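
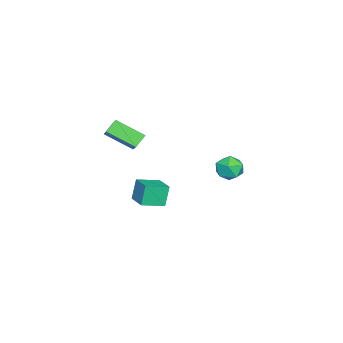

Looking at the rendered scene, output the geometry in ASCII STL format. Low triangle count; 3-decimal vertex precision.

solid 
facet normal -0.431 0.518 0.739
outer loop
vertex -1.759 2.151 0.306
vertex -2.463 1.779 0.156
vertex -1.94 1.459 0.685
endloop
endfacet
facet normal 0.262 0.410 0.874
outer loop
vertex -1.759 2.151 0.306
vertex -1.94 1.459 0.685
vertex -1.191 1.582 0.403
endloop
endfacet
facet normal 0.637 0.693 0.337
outer loop
vertex -1.759 2.151 0.306
vertex -1.191 1.582 0.403
vertex -1.251 1.979 -0.3
endloop
endfacet
facet normal 0.177 0.976 -0.129
outer loop
vertex -1.759 2.151 0.306
vertex -1.251 1.979 -0.3
vertex -2.036 2.101 -0.453
endloop
endfacet
facet normal -0.484 0.867 0.119
outer loop
vertex -1.759 2.151 0.306
vertex -2.036 2.101 -0.453
vertex -2.463 1.779 0.156
endloop
endfacet
facet normal 0.379 -0.294 0.878
outer loop
vertex -1.191 1.582 0.403
vertex -1.94 1.459 0.685
vertex -1.544 0.859 0.313
endloop
endfacet
facet normal -0.742 -0.121 0.660
outer loop
vertex -1.94 1.459 0.685
vertex -2.463 1.779 0.156
vertex -2.329 0.981 0.16
endloop
endfacet
facet normal -0.826 0.446 -0.343
outer loop
vertex -2.463 1.779 0.156
vertex -2.036 2.101 -0.453
vertex -2.389 1.378 -0.543
endloop
endfacet
facet normal 0.242 0.622 -0.745
outer loop
vertex -2.036 2.101 -0.453
vertex -1.251 1.979 -0.3
vertex -1.64 1.501 -0.825
endloop
endfacet
facet normal 0.986 0.166 0.009
outer loop
vertex -1.251 1.979 -0.3
vertex -1.191 1.582 0.403
vertex -1.117 1.181 -0.296
endloop
endfacet
facet normal -0.177 -0.976 0.129
outer loop
vertex -1.821 0.809 -0.446
vertex -1.544 0.859 0.313
vertex -2.329 0.981 0.16
endloop
endfacet
facet normal -0.637 -0.693 -0.337
outer loop
vertex -1.821 0.809 -0.446
vertex -2.329 0.981 0.16
vertex -2.389 1.378 -0.543
endloop
endfacet
facet normal -0.262 -0.410 -0.874
outer loop
vertex -1.821 0.809 -0.446
vertex -2.389 1.378 -0.543
vertex -1.64 1.501 -0.825
endloop
endfacet
facet normal 0.431 -0.518 -0.739
outer loop
vertex -1.821 0.809 -0.446
vertex -1.64 1.501 -0.825
vertex -1.117 1.181 -0.296
endloop
endfacet
facet normal 0.484 -0.867 -0.119
outer loop
vertex -1.821 0.809 -0.446
vertex -1.117 1.181 -0.296
vertex -1.544 0.859 0.313
endloop
endfacet
facet normal -0.242 -0.622 0.745
outer loop
vertex -2.329 0.981 0.16
vertex -1.544 0.859 0.313
vertex -1.94 1.459 0.685
endloop
endfacet
facet normal -0.986 -0.166 -0.009
outer loop
vertex -2.389 1.378 -0.543
vertex -2.329 0.981 0.16
vertex -2.463 1.779 0.156
endloop
endfacet
facet normal -0.379 0.294 -0.878
outer loop
vertex -1.64 1.501 -0.825
vertex -2.389 1.378 -0.543
vertex -2.036 2.101 -0.453
endloop
endfacet
facet normal 0.742 0.121 -0.660
outer loop
vertex -1.117 1.181 -0.296
vertex -1.64 1.501 -0.825
vertex -1.251 1.979 -0.3
endloop
endfacet
facet normal 0.826 -0.446 0.343
outer loop
vertex -1.544 0.859 0.313
vertex -1.117 1.181 -0.296
vertex -1.191 1.582 0.403
endloop
endfacet
facet normal -0.745 -0.641 -0.186
outer loop
vertex -2.698 -3.555 -2.366
vertex -3.465 -2.564 -2.71
vertex -2.312 -3.664 -3.539
endloop
endfacet
facet normal 0.590 -0.763 0.265
outer loop
vertex -1.395 -2.876 -3.31
vertex -2.698 -3.555 -2.366
vertex -2.312 -3.664 -3.539
endloop
endfacet
facet normal -0.745 -0.640 -0.187
outer loop
vertex -2.312 -3.664 -3.539
vertex -3.465 -2.564 -2.71
vertex -3.078 -2.672 -3.883
endloop
endfacet
facet normal 0.312 -0.088 -0.946
outer loop
vertex -3.078 -2.672 -3.883
vertex -1.395 -2.876 -3.31
vertex -2.312 -3.664 -3.539
endloop
endfacet
facet normal -0.311 0.087 0.946
outer loop
vertex -2.698 -3.555 -2.366
vertex -2.548 -1.776 -2.481
vertex -3.465 -2.564 -2.71
endloop
endfacet
facet normal 0.589 -0.763 0.265
outer loop
vertex -1.782 -2.768 -2.137
vertex -2.698 -3.555 -2.366
vertex -1.395 -2.876 -3.31
endloop
endfacet
facet normal -0.312 0.087 0.946
outer loop
vertex -1.782 -2.768 -2.137
vertex -2.548 -1.776 -2.481
vertex -2.698 -3.555 -2.366
endloop
endfacet
facet normal -0.590 0.763 -0.265
outer loop
vertex -3.465 -2.564 -2.71
vertex -2.548 -1.776 -2.481
vertex -3.078 -2.672 -3.883
endloop
endfacet
facet normal 0.312 -0.087 -0.946
outer loop
vertex -2.162 -1.885 -3.654
vertex -1.395 -2.876 -3.31
vertex -3.078 -2.672 -3.883
endloop
endfacet
facet normal -0.589 0.763 -0.265
outer loop
vertex -3.078 -2.672 -3.883
vertex -2.548 -1.776 -2.481
vertex -2.162 -1.885 -3.654
endloop
endfacet
facet normal 0.745 0.641 0.187
outer loop
vertex -2.162 -1.885 -3.654
vertex -1.782 -2.768 -2.137
vertex -1.395 -2.876 -3.31
endloop
endfacet
facet normal 0.745 0.640 0.186
outer loop
vertex -2.548 -1.776 -2.481
vertex -1.782 -2.768 -2.137
vertex -2.162 -1.885 -3.654
endloop
endfacet
facet normal -0.729 -0.343 -0.592
outer loop
vertex 0.19 -3.7 3.315
vertex 0.168 -2.26 2.509
vertex 0.744 -3.982 2.796
endloop
endfacet
facet normal 0.013 -0.873 0.488
outer loop
vertex 1.772 -3.5 3.631
vertex 0.19 -3.7 3.315
vertex 0.744 -3.982 2.796
endloop
endfacet
facet normal -0.730 -0.343 -0.592
outer loop
vertex 0.744 -3.982 2.796
vertex 0.168 -2.26 2.509
vertex 0.722 -2.543 1.99
endloop
endfacet
facet normal 0.684 -0.349 -0.641
outer loop
vertex 0.722 -2.543 1.99
vertex 1.772 -3.5 3.631
vertex 0.744 -3.982 2.796
endloop
endfacet
facet normal -0.684 0.348 0.641
outer loop
vertex 0.19 -3.7 3.315
vertex 1.196 -1.778 3.344
vertex 0.168 -2.26 2.509
endloop
endfacet
facet normal 0.013 -0.872 0.489
outer loop
vertex 1.218 -3.217 4.15
vertex 0.19 -3.7 3.315
vertex 1.772 -3.5 3.631
endloop
endfacet
facet normal -0.684 0.348 0.641
outer loop
vertex 1.218 -3.217 4.15
vertex 1.196 -1.778 3.344
vertex 0.19 -3.7 3.315
endloop
endfacet
facet normal -0.012 0.872 -0.489
outer loop
vertex 0.168 -2.26 2.509
vertex 1.196 -1.778 3.344
vertex 0.722 -2.543 1.99
endloop
endfacet
facet normal 0.684 -0.348 -0.641
outer loop
vertex 1.75 -2.06 2.825
vertex 1.772 -3.5 3.631
vertex 0.722 -2.543 1.99
endloop
endfacet
facet normal -0.013 0.873 -0.488
outer loop
vertex 0.722 -2.543 1.99
vertex 1.196 -1.778 3.344
vertex 1.75 -2.06 2.825
endloop
endfacet
facet normal 0.730 0.342 0.592
outer loop
vertex 1.75 -2.06 2.825
vertex 1.218 -3.217 4.15
vertex 1.772 -3.5 3.631
endloop
endfacet
facet normal 0.729 0.343 0.592
outer loop
vertex 1.196 -1.778 3.344
vertex 1.218 -3.217 4.15
vertex 1.75 -2.06 2.825
endloop
endfacet

endsolid


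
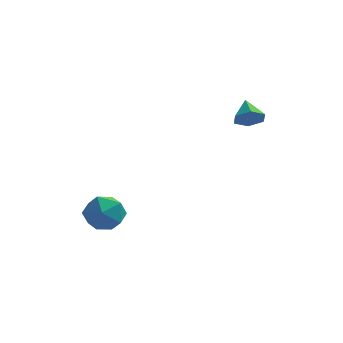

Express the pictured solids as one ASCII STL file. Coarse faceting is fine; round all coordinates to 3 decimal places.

solid 
facet normal -0.375 0.613 0.695
outer loop
vertex -3.553 -2.067 -0.838
vertex -4.694 -2.358 -1.196
vertex -4.138 -3.015 -0.317
endloop
endfacet
facet normal 0.252 0.342 0.905
outer loop
vertex -3.553 -2.067 -0.838
vertex -4.138 -3.015 -0.317
vertex -2.947 -3.113 -0.611
endloop
endfacet
facet normal 0.743 0.521 0.420
outer loop
vertex -3.553 -2.067 -0.838
vertex -2.947 -3.113 -0.611
vertex -2.767 -2.516 -1.671
endloop
endfacet
facet normal 0.421 0.903 -0.090
outer loop
vertex -3.553 -2.067 -0.838
vertex -2.767 -2.516 -1.671
vertex -3.847 -2.049 -2.033
endloop
endfacet
facet normal -0.270 0.959 0.081
outer loop
vertex -3.553 -2.067 -0.838
vertex -3.847 -2.049 -2.033
vertex -4.694 -2.358 -1.196
endloop
endfacet
facet normal 0.194 -0.368 0.909
outer loop
vertex -2.947 -3.113 -0.611
vertex -4.138 -3.015 -0.317
vertex -3.713 -4.051 -0.827
endloop
endfacet
facet normal -0.819 0.069 0.570
outer loop
vertex -4.138 -3.015 -0.317
vertex -4.694 -2.358 -1.196
vertex -4.793 -3.584 -1.189
endloop
endfacet
facet normal -0.650 0.629 -0.426
outer loop
vertex -4.694 -2.358 -1.196
vertex -3.847 -2.049 -2.033
vertex -4.613 -2.987 -2.249
endloop
endfacet
facet normal 0.468 0.537 -0.702
outer loop
vertex -3.847 -2.049 -2.033
vertex -2.767 -2.516 -1.671
vertex -3.422 -3.085 -2.543
endloop
endfacet
facet normal 0.989 -0.079 0.123
outer loop
vertex -2.767 -2.516 -1.671
vertex -2.947 -3.113 -0.611
vertex -2.866 -3.742 -1.664
endloop
endfacet
facet normal -0.421 -0.903 0.090
outer loop
vertex -4.007 -4.033 -2.022
vertex -3.713 -4.051 -0.827
vertex -4.793 -3.584 -1.189
endloop
endfacet
facet normal -0.743 -0.521 -0.420
outer loop
vertex -4.007 -4.033 -2.022
vertex -4.793 -3.584 -1.189
vertex -4.613 -2.987 -2.249
endloop
endfacet
facet normal -0.252 -0.342 -0.905
outer loop
vertex -4.007 -4.033 -2.022
vertex -4.613 -2.987 -2.249
vertex -3.422 -3.085 -2.543
endloop
endfacet
facet normal 0.375 -0.613 -0.695
outer loop
vertex -4.007 -4.033 -2.022
vertex -3.422 -3.085 -2.543
vertex -2.866 -3.742 -1.664
endloop
endfacet
facet normal 0.270 -0.959 -0.081
outer loop
vertex -4.007 -4.033 -2.022
vertex -2.866 -3.742 -1.664
vertex -3.713 -4.051 -0.827
endloop
endfacet
facet normal -0.468 -0.537 0.702
outer loop
vertex -4.793 -3.584 -1.189
vertex -3.713 -4.051 -0.827
vertex -4.138 -3.015 -0.317
endloop
endfacet
facet normal -0.989 0.079 -0.123
outer loop
vertex -4.613 -2.987 -2.249
vertex -4.793 -3.584 -1.189
vertex -4.694 -2.358 -1.196
endloop
endfacet
facet normal -0.194 0.368 -0.909
outer loop
vertex -3.422 -3.085 -2.543
vertex -4.613 -2.987 -2.249
vertex -3.847 -2.049 -2.033
endloop
endfacet
facet normal 0.819 -0.069 -0.570
outer loop
vertex -2.866 -3.742 -1.664
vertex -3.422 -3.085 -2.543
vertex -2.767 -2.516 -1.671
endloop
endfacet
facet normal 0.650 -0.629 0.426
outer loop
vertex -3.713 -4.051 -0.827
vertex -2.866 -3.742 -1.664
vertex -2.947 -3.113 -0.611
endloop
endfacet
facet normal 0.235 -0.821 -0.520
outer loop
vertex 3.557 2.1 3.426
vertex 2.77 2.124 3.033
vertex 3.454 2.546 2.675
endloop
endfacet
facet normal 0.745 0.613 0.262
outer loop
vertex 3.557 2.1 3.426
vertex 3.454 2.546 2.675
vertex 2.43 3.316 3.787
endloop
endfacet
facet normal 0.235 -0.821 -0.520
outer loop
vertex 3.454 2.546 2.675
vertex 2.77 2.124 3.033
vertex 2.667 2.57 2.282
endloop
endfacet
facet normal 0.228 0.886 -0.403
outer loop
vertex 3.454 2.546 2.675
vertex 2.667 2.57 2.282
vertex 2.43 3.316 3.787
endloop
endfacet
facet normal 0.234 -0.822 -0.520
outer loop
vertex 2.667 2.57 2.282
vertex 2.77 2.124 3.033
vertex 1.983 2.149 2.64
endloop
endfacet
facet normal -0.625 0.656 -0.423
outer loop
vertex 2.667 2.57 2.282
vertex 1.983 2.149 2.64
vertex 2.43 3.316 3.787
endloop
endfacet
facet normal 0.233 -0.822 -0.519
outer loop
vertex 1.983 2.149 2.64
vertex 2.77 2.124 3.033
vertex 2.086 1.703 3.392
endloop
endfacet
facet normal -0.963 0.151 0.222
outer loop
vertex 1.983 2.149 2.64
vertex 2.086 1.703 3.392
vertex 2.43 3.316 3.787
endloop
endfacet
facet normal 0.233 -0.822 -0.519
outer loop
vertex 2.086 1.703 3.392
vertex 2.77 2.124 3.033
vertex 2.873 1.678 3.785
endloop
endfacet
facet normal -0.447 -0.122 0.886
outer loop
vertex 2.086 1.703 3.392
vertex 2.873 1.678 3.785
vertex 2.43 3.316 3.787
endloop
endfacet
facet normal 0.234 -0.822 -0.519
outer loop
vertex 2.873 1.678 3.785
vertex 2.77 2.124 3.033
vertex 3.557 2.1 3.426
endloop
endfacet
facet normal 0.408 0.109 0.906
outer loop
vertex 2.873 1.678 3.785
vertex 3.557 2.1 3.426
vertex 2.43 3.316 3.787
endloop
endfacet

endsolid


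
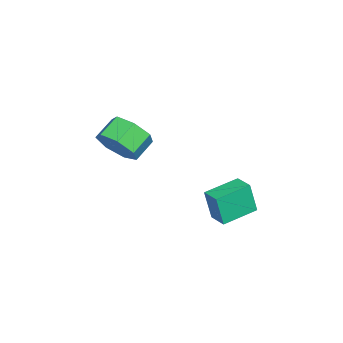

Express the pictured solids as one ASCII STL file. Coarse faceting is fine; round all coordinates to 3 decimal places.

solid 
facet normal -0.667 -0.732 -0.139
outer loop
vertex 1.392 1.078 0.093
vertex 0.208 2.109 0.341
vertex 1.358 1.379 -1.325
endloop
endfacet
facet normal 0.745 -0.649 -0.156
outer loop
vertex 1.952 2.031 -1.201
vertex 1.392 1.078 0.093
vertex 1.358 1.379 -1.325
endloop
endfacet
facet normal -0.667 -0.732 -0.140
outer loop
vertex 1.358 1.379 -1.325
vertex 0.208 2.109 0.341
vertex 0.174 2.411 -1.077
endloop
endfacet
facet normal -0.024 0.208 -0.978
outer loop
vertex 0.174 2.411 -1.077
vertex 1.952 2.031 -1.201
vertex 1.358 1.379 -1.325
endloop
endfacet
facet normal 0.024 -0.208 0.978
outer loop
vertex 1.392 1.078 0.093
vertex 0.802 2.761 0.465
vertex 0.208 2.109 0.341
endloop
endfacet
facet normal 0.744 -0.649 -0.156
outer loop
vertex 1.986 1.729 0.217
vertex 1.392 1.078 0.093
vertex 1.952 2.031 -1.201
endloop
endfacet
facet normal 0.024 -0.208 0.978
outer loop
vertex 1.986 1.729 0.217
vertex 0.802 2.761 0.465
vertex 1.392 1.078 0.093
endloop
endfacet
facet normal -0.745 0.649 0.156
outer loop
vertex 0.208 2.109 0.341
vertex 0.802 2.761 0.465
vertex 0.174 2.411 -1.077
endloop
endfacet
facet normal -0.024 0.208 -0.978
outer loop
vertex 0.768 3.062 -0.953
vertex 1.952 2.031 -1.201
vertex 0.174 2.411 -1.077
endloop
endfacet
facet normal -0.744 0.649 0.156
outer loop
vertex 0.174 2.411 -1.077
vertex 0.802 2.761 0.465
vertex 0.768 3.062 -0.953
endloop
endfacet
facet normal 0.667 0.732 0.140
outer loop
vertex 0.768 3.062 -0.953
vertex 1.986 1.729 0.217
vertex 1.952 2.031 -1.201
endloop
endfacet
facet normal 0.667 0.732 0.139
outer loop
vertex 0.802 2.761 0.465
vertex 1.986 1.729 0.217
vertex 0.768 3.062 -0.953
endloop
endfacet
facet normal 0.793 -0.341 -0.506
outer loop
vertex 1.821 -2.303 2.657
vertex 1.218 -2.573 1.894
vertex 1.691 -1.693 2.042
endloop
endfacet
facet normal 0.592 0.631 0.501
outer loop
vertex 1.821 -2.303 2.657
vertex 1.691 -1.693 2.042
vertex 0.926 -1.918 3.229
endloop
endfacet
facet normal 0.592 0.631 0.501
outer loop
vertex 0.926 -1.918 3.229
vertex 1.691 -1.693 2.042
vertex 0.796 -1.308 2.614
endloop
endfacet
facet normal -0.792 0.342 0.506
outer loop
vertex 0.926 -1.918 3.229
vertex 0.796 -1.308 2.614
vertex 0.322 -2.187 2.466
endloop
endfacet
facet normal 0.792 -0.341 -0.506
outer loop
vertex 1.691 -1.693 2.042
vertex 1.218 -2.573 1.894
vertex 1.204 -1.745 1.315
endloop
endfacet
facet normal 0.253 0.938 -0.236
outer loop
vertex 1.691 -1.693 2.042
vertex 1.204 -1.745 1.315
vertex 0.796 -1.308 2.614
endloop
endfacet
facet normal 0.253 0.938 -0.236
outer loop
vertex 0.796 -1.308 2.614
vertex 1.204 -1.745 1.315
vertex 0.309 -1.36 1.887
endloop
endfacet
facet normal -0.792 0.342 0.506
outer loop
vertex 0.796 -1.308 2.614
vertex 0.309 -1.36 1.887
vertex 0.322 -2.187 2.466
endloop
endfacet
facet normal 0.792 -0.341 -0.507
outer loop
vertex 1.204 -1.745 1.315
vertex 1.218 -2.573 1.894
vertex 0.727 -2.42 1.024
endloop
endfacet
facet normal -0.277 0.539 -0.796
outer loop
vertex 1.204 -1.745 1.315
vertex 0.727 -2.42 1.024
vertex 0.309 -1.36 1.887
endloop
endfacet
facet normal -0.277 0.539 -0.796
outer loop
vertex 0.309 -1.36 1.887
vertex 0.727 -2.42 1.024
vertex -0.168 -2.035 1.596
endloop
endfacet
facet normal -0.792 0.342 0.506
outer loop
vertex 0.309 -1.36 1.887
vertex -0.168 -2.035 1.596
vertex 0.322 -2.187 2.466
endloop
endfacet
facet normal 0.792 -0.340 -0.507
outer loop
vertex 0.727 -2.42 1.024
vertex 1.218 -2.573 1.894
vertex 0.62 -3.211 1.388
endloop
endfacet
facet normal -0.598 -0.267 -0.756
outer loop
vertex 0.727 -2.42 1.024
vertex 0.62 -3.211 1.388
vertex -0.168 -2.035 1.596
endloop
endfacet
facet normal -0.598 -0.267 -0.756
outer loop
vertex -0.168 -2.035 1.596
vertex 0.62 -3.211 1.388
vertex -0.275 -2.825 1.96
endloop
endfacet
facet normal -0.793 0.340 0.506
outer loop
vertex -0.168 -2.035 1.596
vertex -0.275 -2.825 1.96
vertex 0.322 -2.187 2.466
endloop
endfacet
facet normal 0.792 -0.341 -0.506
outer loop
vertex 0.62 -3.211 1.388
vertex 1.218 -2.573 1.894
vertex 0.963 -3.52 2.133
endloop
endfacet
facet normal -0.469 -0.871 -0.146
outer loop
vertex 0.62 -3.211 1.388
vertex 0.963 -3.52 2.133
vertex -0.275 -2.825 1.96
endloop
endfacet
facet normal -0.468 -0.871 -0.147
outer loop
vertex -0.275 -2.825 1.96
vertex 0.963 -3.52 2.133
vertex 0.067 -3.135 2.705
endloop
endfacet
facet normal -0.793 0.341 0.506
outer loop
vertex -0.275 -2.825 1.96
vertex 0.067 -3.135 2.705
vertex 0.322 -2.187 2.466
endloop
endfacet
facet normal 0.793 -0.341 -0.505
outer loop
vertex 0.963 -3.52 2.133
vertex 1.218 -2.573 1.894
vertex 1.497 -3.116 2.698
endloop
endfacet
facet normal 0.014 -0.819 0.573
outer loop
vertex 0.963 -3.52 2.133
vertex 1.497 -3.116 2.698
vertex 0.067 -3.135 2.705
endloop
endfacet
facet normal 0.014 -0.819 0.573
outer loop
vertex 0.067 -3.135 2.705
vertex 1.497 -3.116 2.698
vertex 0.602 -2.731 3.27
endloop
endfacet
facet normal -0.792 0.341 0.506
outer loop
vertex 0.067 -3.135 2.705
vertex 0.602 -2.731 3.27
vertex 0.322 -2.187 2.466
endloop
endfacet
facet normal 0.792 -0.341 -0.506
outer loop
vertex 1.497 -3.116 2.698
vertex 1.218 -2.573 1.894
vertex 1.821 -2.303 2.657
endloop
endfacet
facet normal 0.486 -0.150 0.861
outer loop
vertex 1.497 -3.116 2.698
vertex 1.821 -2.303 2.657
vertex 0.602 -2.731 3.27
endloop
endfacet
facet normal 0.486 -0.150 0.861
outer loop
vertex 0.602 -2.731 3.27
vertex 1.821 -2.303 2.657
vertex 0.926 -1.918 3.229
endloop
endfacet
facet normal -0.792 0.341 0.507
outer loop
vertex 0.602 -2.731 3.27
vertex 0.926 -1.918 3.229
vertex 0.322 -2.187 2.466
endloop
endfacet

endsolid


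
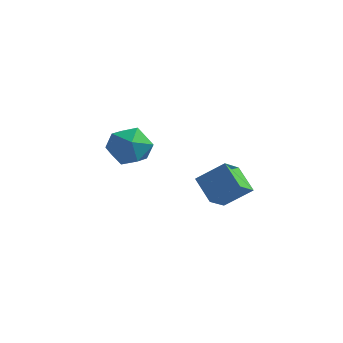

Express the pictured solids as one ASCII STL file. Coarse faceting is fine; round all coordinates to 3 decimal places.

solid 
facet normal -0.695 -0.380 -0.610
outer loop
vertex 2.69 -4.565 1.707
vertex 2.673 -3.393 0.997
vertex 3.761 -5.091 0.814
endloop
endfacet
facet normal 0.013 -0.855 0.519
outer loop
vertex 4.867 -4.487 1.783
vertex 2.69 -4.565 1.707
vertex 3.761 -5.091 0.814
endloop
endfacet
facet normal -0.696 -0.380 -0.610
outer loop
vertex 3.761 -5.091 0.814
vertex 2.673 -3.393 0.997
vertex 3.744 -3.919 0.103
endloop
endfacet
facet normal 0.718 -0.353 -0.600
outer loop
vertex 3.744 -3.919 0.103
vertex 4.867 -4.487 1.783
vertex 3.761 -5.091 0.814
endloop
endfacet
facet normal -0.718 0.353 0.600
outer loop
vertex 2.69 -4.565 1.707
vertex 3.779 -2.789 1.966
vertex 2.673 -3.393 0.997
endloop
endfacet
facet normal 0.013 -0.855 0.518
outer loop
vertex 3.796 -3.961 2.677
vertex 2.69 -4.565 1.707
vertex 4.867 -4.487 1.783
endloop
endfacet
facet normal -0.718 0.353 0.599
outer loop
vertex 3.796 -3.961 2.677
vertex 3.779 -2.789 1.966
vertex 2.69 -4.565 1.707
endloop
endfacet
facet normal -0.013 0.855 -0.518
outer loop
vertex 2.673 -3.393 0.997
vertex 3.779 -2.789 1.966
vertex 3.744 -3.919 0.103
endloop
endfacet
facet normal 0.718 -0.353 -0.600
outer loop
vertex 4.85 -3.315 1.073
vertex 4.867 -4.487 1.783
vertex 3.744 -3.919 0.103
endloop
endfacet
facet normal -0.012 0.855 -0.518
outer loop
vertex 3.744 -3.919 0.103
vertex 3.779 -2.789 1.966
vertex 4.85 -3.315 1.073
endloop
endfacet
facet normal 0.696 0.380 0.610
outer loop
vertex 4.85 -3.315 1.073
vertex 3.796 -3.961 2.677
vertex 4.867 -4.487 1.783
endloop
endfacet
facet normal 0.695 0.380 0.610
outer loop
vertex 3.779 -2.789 1.966
vertex 3.796 -3.961 2.677
vertex 4.85 -3.315 1.073
endloop
endfacet
facet normal 0.542 0.649 0.534
outer loop
vertex -1.167 -2.516 2.507
vertex -1.131 -3.295 3.417
vertex -0.277 -3.317 2.576
endloop
endfacet
facet normal 0.667 0.727 -0.164
outer loop
vertex -1.167 -2.516 2.507
vertex -0.277 -3.317 2.576
vertex -0.793 -3.082 1.519
endloop
endfacet
facet normal 0.046 0.874 -0.483
outer loop
vertex -1.167 -2.516 2.507
vertex -0.793 -3.082 1.519
vertex -1.965 -2.916 1.708
endloop
endfacet
facet normal -0.462 0.887 0.017
outer loop
vertex -1.167 -2.516 2.507
vertex -1.965 -2.916 1.708
vertex -2.174 -3.048 2.881
endloop
endfacet
facet normal -0.155 0.747 0.646
outer loop
vertex -1.167 -2.516 2.507
vertex -2.174 -3.048 2.881
vertex -1.131 -3.295 3.417
endloop
endfacet
facet normal 0.903 0.102 -0.418
outer loop
vertex -0.793 -3.082 1.519
vertex -0.277 -3.317 2.576
vertex -0.526 -4.212 1.819
endloop
endfacet
facet normal 0.701 -0.024 0.713
outer loop
vertex -0.277 -3.317 2.576
vertex -1.131 -3.295 3.417
vertex -0.735 -4.344 2.992
endloop
endfacet
facet normal -0.427 0.136 0.894
outer loop
vertex -1.131 -3.295 3.417
vertex -2.174 -3.048 2.881
vertex -1.907 -4.178 3.181
endloop
endfacet
facet normal -0.924 0.362 -0.124
outer loop
vertex -2.174 -3.048 2.881
vertex -1.965 -2.916 1.708
vertex -2.423 -3.943 2.124
endloop
endfacet
facet normal -0.103 0.340 -0.935
outer loop
vertex -1.965 -2.916 1.708
vertex -0.793 -3.082 1.519
vertex -1.569 -3.965 1.283
endloop
endfacet
facet normal 0.462 -0.887 -0.017
outer loop
vertex -1.533 -4.744 2.193
vertex -0.526 -4.212 1.819
vertex -0.735 -4.344 2.992
endloop
endfacet
facet normal -0.046 -0.874 0.483
outer loop
vertex -1.533 -4.744 2.193
vertex -0.735 -4.344 2.992
vertex -1.907 -4.178 3.181
endloop
endfacet
facet normal -0.667 -0.727 0.164
outer loop
vertex -1.533 -4.744 2.193
vertex -1.907 -4.178 3.181
vertex -2.423 -3.943 2.124
endloop
endfacet
facet normal -0.542 -0.649 -0.534
outer loop
vertex -1.533 -4.744 2.193
vertex -2.423 -3.943 2.124
vertex -1.569 -3.965 1.283
endloop
endfacet
facet normal 0.155 -0.747 -0.646
outer loop
vertex -1.533 -4.744 2.193
vertex -1.569 -3.965 1.283
vertex -0.526 -4.212 1.819
endloop
endfacet
facet normal 0.924 -0.362 0.124
outer loop
vertex -0.735 -4.344 2.992
vertex -0.526 -4.212 1.819
vertex -0.277 -3.317 2.576
endloop
endfacet
facet normal 0.103 -0.340 0.935
outer loop
vertex -1.907 -4.178 3.181
vertex -0.735 -4.344 2.992
vertex -1.131 -3.295 3.417
endloop
endfacet
facet normal -0.903 -0.102 0.418
outer loop
vertex -2.423 -3.943 2.124
vertex -1.907 -4.178 3.181
vertex -2.174 -3.048 2.881
endloop
endfacet
facet normal -0.701 0.024 -0.713
outer loop
vertex -1.569 -3.965 1.283
vertex -2.423 -3.943 2.124
vertex -1.965 -2.916 1.708
endloop
endfacet
facet normal 0.427 -0.136 -0.894
outer loop
vertex -0.526 -4.212 1.819
vertex -1.569 -3.965 1.283
vertex -0.793 -3.082 1.519
endloop
endfacet

endsolid


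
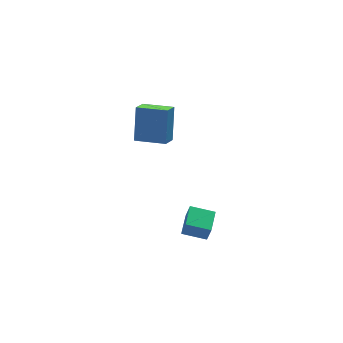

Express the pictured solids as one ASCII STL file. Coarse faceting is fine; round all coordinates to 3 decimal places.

solid 
facet normal -0.831 0.512 0.215
outer loop
vertex 0.605 -3.991 -1.438
vertex 1.284 -2.973 -1.239
vertex 0.499 -3.71 -2.517
endloop
endfacet
facet normal -0.548 -0.821 -0.160
outer loop
vertex 1.596 -4.387 -2.801
vertex 0.605 -3.991 -1.438
vertex 0.499 -3.71 -2.517
endloop
endfacet
facet normal -0.831 0.513 0.215
outer loop
vertex 0.499 -3.71 -2.517
vertex 1.284 -2.973 -1.239
vertex 1.179 -2.692 -2.318
endloop
endfacet
facet normal -0.094 0.251 -0.963
outer loop
vertex 1.179 -2.692 -2.318
vertex 1.596 -4.387 -2.801
vertex 0.499 -3.71 -2.517
endloop
endfacet
facet normal 0.094 -0.251 0.963
outer loop
vertex 0.605 -3.991 -1.438
vertex 2.381 -3.65 -1.523
vertex 1.284 -2.973 -1.239
endloop
endfacet
facet normal -0.548 -0.821 -0.160
outer loop
vertex 1.701 -4.668 -1.722
vertex 0.605 -3.991 -1.438
vertex 1.596 -4.387 -2.801
endloop
endfacet
facet normal 0.094 -0.251 0.963
outer loop
vertex 1.701 -4.668 -1.722
vertex 2.381 -3.65 -1.523
vertex 0.605 -3.991 -1.438
endloop
endfacet
facet normal 0.548 0.821 0.160
outer loop
vertex 1.284 -2.973 -1.239
vertex 2.381 -3.65 -1.523
vertex 1.179 -2.692 -2.318
endloop
endfacet
facet normal -0.094 0.251 -0.963
outer loop
vertex 2.275 -3.369 -2.602
vertex 1.596 -4.387 -2.801
vertex 1.179 -2.692 -2.318
endloop
endfacet
facet normal 0.548 0.821 0.160
outer loop
vertex 1.179 -2.692 -2.318
vertex 2.381 -3.65 -1.523
vertex 2.275 -3.369 -2.602
endloop
endfacet
facet normal 0.831 -0.513 -0.214
outer loop
vertex 2.275 -3.369 -2.602
vertex 1.701 -4.668 -1.722
vertex 1.596 -4.387 -2.801
endloop
endfacet
facet normal 0.831 -0.513 -0.215
outer loop
vertex 2.381 -3.65 -1.523
vertex 1.701 -4.668 -1.722
vertex 2.275 -3.369 -2.602
endloop
endfacet
facet normal -0.763 0.632 -0.137
outer loop
vertex 0.375 2.208 -0.393
vertex 0.898 3.209 1.318
vertex 1.023 2.864 -0.974
endloop
endfacet
facet normal -0.255 -0.488 -0.835
outer loop
vertex 2.342 1.771 -0.738
vertex 0.375 2.208 -0.393
vertex 1.023 2.864 -0.974
endloop
endfacet
facet normal -0.763 0.632 -0.137
outer loop
vertex 1.023 2.864 -0.974
vertex 0.898 3.209 1.318
vertex 1.546 3.865 0.737
endloop
endfacet
facet normal 0.594 0.602 -0.534
outer loop
vertex 1.546 3.865 0.737
vertex 2.342 1.771 -0.738
vertex 1.023 2.864 -0.974
endloop
endfacet
facet normal -0.594 -0.602 0.534
outer loop
vertex 0.375 2.208 -0.393
vertex 2.217 2.116 1.554
vertex 0.898 3.209 1.318
endloop
endfacet
facet normal -0.255 -0.488 -0.835
outer loop
vertex 1.694 1.115 -0.157
vertex 0.375 2.208 -0.393
vertex 2.342 1.771 -0.738
endloop
endfacet
facet normal -0.594 -0.602 0.534
outer loop
vertex 1.694 1.115 -0.157
vertex 2.217 2.116 1.554
vertex 0.375 2.208 -0.393
endloop
endfacet
facet normal 0.255 0.488 0.835
outer loop
vertex 0.898 3.209 1.318
vertex 2.217 2.116 1.554
vertex 1.546 3.865 0.737
endloop
endfacet
facet normal 0.594 0.602 -0.534
outer loop
vertex 2.865 2.772 0.973
vertex 2.342 1.771 -0.738
vertex 1.546 3.865 0.737
endloop
endfacet
facet normal 0.255 0.488 0.835
outer loop
vertex 1.546 3.865 0.737
vertex 2.217 2.116 1.554
vertex 2.865 2.772 0.973
endloop
endfacet
facet normal 0.763 -0.632 0.137
outer loop
vertex 2.865 2.772 0.973
vertex 1.694 1.115 -0.157
vertex 2.342 1.771 -0.738
endloop
endfacet
facet normal 0.763 -0.632 0.137
outer loop
vertex 2.217 2.116 1.554
vertex 1.694 1.115 -0.157
vertex 2.865 2.772 0.973
endloop
endfacet

endsolid


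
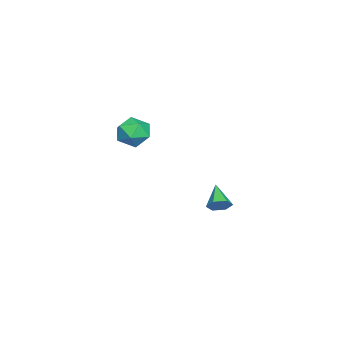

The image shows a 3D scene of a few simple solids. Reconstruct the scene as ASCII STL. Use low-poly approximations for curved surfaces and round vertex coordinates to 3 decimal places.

solid 
facet normal 0.762 0.322 -0.562
outer loop
vertex -1.552 0.454 -3.211
vertex -1.939 0.645 -3.627
vertex -1.768 1.013 -3.184
endloop
endfacet
facet normal 0.227 0.041 0.973
outer loop
vertex -1.552 0.454 -3.211
vertex -1.768 1.013 -3.184
vertex -2.961 0.215 -2.873
endloop
endfacet
facet normal 0.762 0.323 -0.562
outer loop
vertex -1.768 1.013 -3.184
vertex -1.939 0.645 -3.627
vertex -2.156 1.204 -3.6
endloop
endfacet
facet normal -0.316 0.715 0.623
outer loop
vertex -1.768 1.013 -3.184
vertex -2.156 1.204 -3.6
vertex -2.961 0.215 -2.873
endloop
endfacet
facet normal 0.762 0.323 -0.562
outer loop
vertex -2.156 1.204 -3.6
vertex -1.939 0.645 -3.627
vertex -2.327 0.837 -4.043
endloop
endfacet
facet normal -0.817 0.557 -0.146
outer loop
vertex -2.156 1.204 -3.6
vertex -2.327 0.837 -4.043
vertex -2.961 0.215 -2.873
endloop
endfacet
facet normal 0.762 0.321 -0.563
outer loop
vertex -2.327 0.837 -4.043
vertex -1.939 0.645 -3.627
vertex -2.111 0.278 -4.069
endloop
endfacet
facet normal -0.777 -0.274 -0.567
outer loop
vertex -2.327 0.837 -4.043
vertex -2.111 0.278 -4.069
vertex -2.961 0.215 -2.873
endloop
endfacet
facet normal 0.762 0.321 -0.563
outer loop
vertex -2.111 0.278 -4.069
vertex -1.939 0.645 -3.627
vertex -1.723 0.086 -3.653
endloop
endfacet
facet normal -0.236 -0.947 -0.217
outer loop
vertex -2.111 0.278 -4.069
vertex -1.723 0.086 -3.653
vertex -2.961 0.215 -2.873
endloop
endfacet
facet normal 0.762 0.321 -0.562
outer loop
vertex -1.723 0.086 -3.653
vertex -1.939 0.645 -3.627
vertex -1.552 0.454 -3.211
endloop
endfacet
facet normal 0.267 -0.789 0.554
outer loop
vertex -1.723 0.086 -3.653
vertex -1.552 0.454 -3.211
vertex -2.961 0.215 -2.873
endloop
endfacet
facet normal -0.302 0.364 0.881
outer loop
vertex 1.483 -1.568 2.775
vertex 1.584 -2.337 3.127
vertex 2.231 -1.783 3.12
endloop
endfacet
facet normal 0.022 0.869 0.495
outer loop
vertex 1.483 -1.568 2.775
vertex 2.231 -1.783 3.12
vertex 2.208 -1.361 2.38
endloop
endfacet
facet normal -0.333 0.935 -0.122
outer loop
vertex 1.483 -1.568 2.775
vertex 2.208 -1.361 2.38
vertex 1.548 -1.655 1.93
endloop
endfacet
facet normal -0.874 0.472 -0.116
outer loop
vertex 1.483 -1.568 2.775
vertex 1.548 -1.655 1.93
vertex 1.162 -2.257 2.392
endloop
endfacet
facet normal -0.856 0.118 0.504
outer loop
vertex 1.483 -1.568 2.775
vertex 1.162 -2.257 2.392
vertex 1.584 -2.337 3.127
endloop
endfacet
facet normal 0.683 0.643 0.346
outer loop
vertex 2.208 -1.361 2.38
vertex 2.231 -1.783 3.12
vertex 2.758 -2.003 2.488
endloop
endfacet
facet normal 0.159 -0.174 0.972
outer loop
vertex 2.231 -1.783 3.12
vertex 1.584 -2.337 3.127
vertex 2.372 -2.605 2.95
endloop
endfacet
facet normal -0.737 -0.571 0.361
outer loop
vertex 1.584 -2.337 3.127
vertex 1.162 -2.257 2.392
vertex 1.712 -2.899 2.5
endloop
endfacet
facet normal -0.768 0.001 -0.641
outer loop
vertex 1.162 -2.257 2.392
vertex 1.548 -1.655 1.93
vertex 1.689 -2.477 1.76
endloop
endfacet
facet normal 0.109 0.751 -0.651
outer loop
vertex 1.548 -1.655 1.93
vertex 2.208 -1.361 2.38
vertex 2.336 -1.923 1.753
endloop
endfacet
facet normal 0.874 -0.472 0.116
outer loop
vertex 2.437 -2.692 2.105
vertex 2.758 -2.003 2.488
vertex 2.372 -2.605 2.95
endloop
endfacet
facet normal 0.333 -0.935 0.122
outer loop
vertex 2.437 -2.692 2.105
vertex 2.372 -2.605 2.95
vertex 1.712 -2.899 2.5
endloop
endfacet
facet normal -0.022 -0.869 -0.495
outer loop
vertex 2.437 -2.692 2.105
vertex 1.712 -2.899 2.5
vertex 1.689 -2.477 1.76
endloop
endfacet
facet normal 0.302 -0.364 -0.881
outer loop
vertex 2.437 -2.692 2.105
vertex 1.689 -2.477 1.76
vertex 2.336 -1.923 1.753
endloop
endfacet
facet normal 0.856 -0.118 -0.504
outer loop
vertex 2.437 -2.692 2.105
vertex 2.336 -1.923 1.753
vertex 2.758 -2.003 2.488
endloop
endfacet
facet normal 0.768 -0.001 0.641
outer loop
vertex 2.372 -2.605 2.95
vertex 2.758 -2.003 2.488
vertex 2.231 -1.783 3.12
endloop
endfacet
facet normal -0.109 -0.751 0.651
outer loop
vertex 1.712 -2.899 2.5
vertex 2.372 -2.605 2.95
vertex 1.584 -2.337 3.127
endloop
endfacet
facet normal -0.683 -0.643 -0.346
outer loop
vertex 1.689 -2.477 1.76
vertex 1.712 -2.899 2.5
vertex 1.162 -2.257 2.392
endloop
endfacet
facet normal -0.159 0.174 -0.972
outer loop
vertex 2.336 -1.923 1.753
vertex 1.689 -2.477 1.76
vertex 1.548 -1.655 1.93
endloop
endfacet
facet normal 0.737 0.571 -0.361
outer loop
vertex 2.758 -2.003 2.488
vertex 2.336 -1.923 1.753
vertex 2.208 -1.361 2.38
endloop
endfacet

endsolid


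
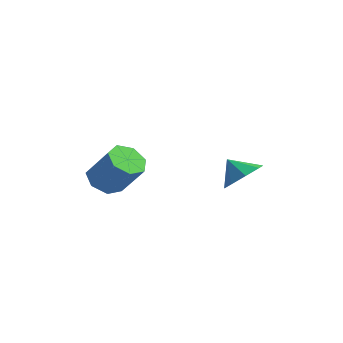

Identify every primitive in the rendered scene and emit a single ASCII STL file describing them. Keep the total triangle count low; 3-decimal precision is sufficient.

solid 
facet normal 0.706 0.084 -0.703
outer loop
vertex 0.536 0.591 2.706
vertex -0.041 1.218 2.202
vertex 0.649 1.314 2.906
endloop
endfacet
facet normal 0.095 -0.279 0.956
outer loop
vertex 0.536 0.591 2.706
vertex 0.649 1.314 2.906
vertex -0.839 1.122 2.998
endloop
endfacet
facet normal 0.706 0.085 -0.703
outer loop
vertex 0.649 1.314 2.906
vertex -0.041 1.218 2.202
vertex 0.357 1.98 2.693
endloop
endfacet
facet normal 0.018 0.312 0.950
outer loop
vertex 0.649 1.314 2.906
vertex 0.357 1.98 2.693
vertex -0.839 1.122 2.998
endloop
endfacet
facet normal 0.706 0.085 -0.704
outer loop
vertex 0.357 1.98 2.693
vertex -0.041 1.218 2.202
vertex -0.168 2.2 2.193
endloop
endfacet
facet normal -0.328 0.688 0.647
outer loop
vertex 0.357 1.98 2.693
vertex -0.168 2.2 2.193
vertex -0.839 1.122 2.998
endloop
endfacet
facet normal 0.705 0.085 -0.704
outer loop
vertex -0.168 2.2 2.193
vertex -0.041 1.218 2.202
vertex -0.619 1.844 1.699
endloop
endfacet
facet normal -0.743 0.630 0.224
outer loop
vertex -0.168 2.2 2.193
vertex -0.619 1.844 1.699
vertex -0.839 1.122 2.998
endloop
endfacet
facet normal 0.705 0.086 -0.704
outer loop
vertex -0.619 1.844 1.699
vertex -0.041 1.218 2.202
vertex -0.731 1.122 1.499
endloop
endfacet
facet normal -0.983 0.172 -0.071
outer loop
vertex -0.619 1.844 1.699
vertex -0.731 1.122 1.499
vertex -0.839 1.122 2.998
endloop
endfacet
facet normal 0.705 0.084 -0.704
outer loop
vertex -0.731 1.122 1.499
vertex -0.041 1.218 2.202
vertex -0.439 0.456 1.712
endloop
endfacet
facet normal -0.906 -0.418 -0.065
outer loop
vertex -0.731 1.122 1.499
vertex -0.439 0.456 1.712
vertex -0.839 1.122 2.998
endloop
endfacet
facet normal 0.705 0.084 -0.704
outer loop
vertex -0.439 0.456 1.712
vertex -0.041 1.218 2.202
vertex 0.086 0.236 2.212
endloop
endfacet
facet normal -0.559 -0.794 0.238
outer loop
vertex -0.439 0.456 1.712
vertex 0.086 0.236 2.212
vertex -0.839 1.122 2.998
endloop
endfacet
facet normal 0.706 0.084 -0.703
outer loop
vertex 0.086 0.236 2.212
vertex -0.041 1.218 2.202
vertex 0.536 0.591 2.706
endloop
endfacet
facet normal -0.144 -0.737 0.661
outer loop
vertex 0.086 0.236 2.212
vertex 0.536 0.591 2.706
vertex -0.839 1.122 2.998
endloop
endfacet
facet normal -0.608 -0.065 -0.791
outer loop
vertex -2.634 -4.153 2.526
vertex -3.22 -3.639 2.934
vertex -2.557 -3.403 2.405
endloop
endfacet
facet normal 0.788 -0.176 -0.591
outer loop
vertex -2.634 -4.153 2.526
vertex -2.557 -3.403 2.405
vertex -1.534 -4.036 3.958
endloop
endfacet
facet normal 0.788 -0.175 -0.590
outer loop
vertex -1.534 -4.036 3.958
vertex -2.557 -3.403 2.405
vertex -1.457 -3.285 3.838
endloop
endfacet
facet normal 0.608 0.064 0.792
outer loop
vertex -1.534 -4.036 3.958
vertex -1.457 -3.285 3.838
vertex -2.12 -3.521 4.366
endloop
endfacet
facet normal -0.608 -0.064 -0.791
outer loop
vertex -2.557 -3.403 2.405
vertex -3.22 -3.639 2.934
vertex -2.979 -2.83 2.683
endloop
endfacet
facet normal 0.570 0.658 -0.492
outer loop
vertex -2.557 -3.403 2.405
vertex -2.979 -2.83 2.683
vertex -1.457 -3.285 3.838
endloop
endfacet
facet normal 0.569 0.660 -0.491
outer loop
vertex -1.457 -3.285 3.838
vertex -2.979 -2.83 2.683
vertex -1.88 -2.713 4.116
endloop
endfacet
facet normal 0.608 0.064 0.792
outer loop
vertex -1.457 -3.285 3.838
vertex -1.88 -2.713 4.116
vertex -2.12 -3.521 4.366
endloop
endfacet
facet normal -0.607 -0.065 -0.792
outer loop
vertex -2.979 -2.83 2.683
vertex -3.22 -3.639 2.934
vertex -3.583 -2.866 3.149
endloop
endfacet
facet normal -0.077 0.997 -0.023
outer loop
vertex -2.979 -2.83 2.683
vertex -3.583 -2.866 3.149
vertex -1.88 -2.713 4.116
endloop
endfacet
facet normal -0.077 0.997 -0.022
outer loop
vertex -1.88 -2.713 4.116
vertex -3.583 -2.866 3.149
vertex -2.483 -2.749 4.582
endloop
endfacet
facet normal 0.608 0.064 0.791
outer loop
vertex -1.88 -2.713 4.116
vertex -2.483 -2.749 4.582
vertex -2.12 -3.521 4.366
endloop
endfacet
facet normal -0.607 -0.065 -0.792
outer loop
vertex -3.583 -2.866 3.149
vertex -3.22 -3.639 2.934
vertex -3.913 -3.484 3.453
endloop
endfacet
facet normal -0.666 0.584 0.464
outer loop
vertex -3.583 -2.866 3.149
vertex -3.913 -3.484 3.453
vertex -2.483 -2.749 4.582
endloop
endfacet
facet normal -0.666 0.584 0.464
outer loop
vertex -2.483 -2.749 4.582
vertex -3.913 -3.484 3.453
vertex -2.813 -3.367 4.886
endloop
endfacet
facet normal 0.608 0.065 0.791
outer loop
vertex -2.483 -2.749 4.582
vertex -2.813 -3.367 4.886
vertex -2.12 -3.521 4.366
endloop
endfacet
facet normal -0.607 -0.065 -0.792
outer loop
vertex -3.913 -3.484 3.453
vertex -3.22 -3.639 2.934
vertex -3.721 -4.218 3.366
endloop
endfacet
facet normal -0.753 -0.268 0.600
outer loop
vertex -3.913 -3.484 3.453
vertex -3.721 -4.218 3.366
vertex -2.813 -3.367 4.886
endloop
endfacet
facet normal -0.754 -0.267 0.600
outer loop
vertex -2.813 -3.367 4.886
vertex -3.721 -4.218 3.366
vertex -2.622 -4.101 4.799
endloop
endfacet
facet normal 0.608 0.064 0.791
outer loop
vertex -2.813 -3.367 4.886
vertex -2.622 -4.101 4.799
vertex -2.12 -3.521 4.366
endloop
endfacet
facet normal -0.608 -0.064 -0.791
outer loop
vertex -3.721 -4.218 3.366
vertex -3.22 -3.639 2.934
vertex -3.152 -4.516 2.953
endloop
endfacet
facet normal -0.274 -0.918 0.285
outer loop
vertex -3.721 -4.218 3.366
vertex -3.152 -4.516 2.953
vertex -2.622 -4.101 4.799
endloop
endfacet
facet normal -0.274 -0.919 0.285
outer loop
vertex -2.622 -4.101 4.799
vertex -3.152 -4.516 2.953
vertex -2.052 -4.399 4.386
endloop
endfacet
facet normal 0.608 0.065 0.792
outer loop
vertex -2.622 -4.101 4.799
vertex -2.052 -4.399 4.386
vertex -2.12 -3.521 4.366
endloop
endfacet
facet normal -0.608 -0.064 -0.792
outer loop
vertex -3.152 -4.516 2.953
vertex -3.22 -3.639 2.934
vertex -2.634 -4.153 2.526
endloop
endfacet
facet normal 0.413 -0.877 -0.245
outer loop
vertex -3.152 -4.516 2.953
vertex -2.634 -4.153 2.526
vertex -2.052 -4.399 4.386
endloop
endfacet
facet normal 0.412 -0.877 -0.245
outer loop
vertex -2.052 -4.399 4.386
vertex -2.634 -4.153 2.526
vertex -1.534 -4.036 3.958
endloop
endfacet
facet normal 0.608 0.065 0.791
outer loop
vertex -2.052 -4.399 4.386
vertex -1.534 -4.036 3.958
vertex -2.12 -3.521 4.366
endloop
endfacet

endsolid


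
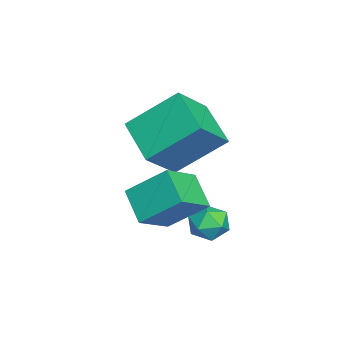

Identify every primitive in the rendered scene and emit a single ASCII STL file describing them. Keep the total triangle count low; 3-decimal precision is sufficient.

solid 
facet normal -0.619 0.450 -0.643
outer loop
vertex -5.125 -1.974 1.804
vertex -3.739 -1.161 1.038
vertex -4.914 -3.594 0.468
endloop
endfacet
facet normal -0.779 -0.456 0.430
outer loop
vertex -3.861 -4.359 1.562
vertex -5.125 -1.974 1.804
vertex -4.914 -3.594 0.468
endloop
endfacet
facet normal -0.619 0.450 -0.643
outer loop
vertex -4.914 -3.594 0.468
vertex -3.739 -1.161 1.038
vertex -3.528 -2.781 -0.298
endloop
endfacet
facet normal 0.100 -0.767 -0.633
outer loop
vertex -3.528 -2.781 -0.298
vertex -3.861 -4.359 1.562
vertex -4.914 -3.594 0.468
endloop
endfacet
facet normal -0.100 0.767 0.633
outer loop
vertex -5.125 -1.974 1.804
vertex -2.686 -1.926 2.132
vertex -3.739 -1.161 1.038
endloop
endfacet
facet normal -0.779 -0.456 0.430
outer loop
vertex -4.072 -2.739 2.898
vertex -5.125 -1.974 1.804
vertex -3.861 -4.359 1.562
endloop
endfacet
facet normal -0.100 0.767 0.633
outer loop
vertex -4.072 -2.739 2.898
vertex -2.686 -1.926 2.132
vertex -5.125 -1.974 1.804
endloop
endfacet
facet normal 0.779 0.456 -0.430
outer loop
vertex -3.739 -1.161 1.038
vertex -2.686 -1.926 2.132
vertex -3.528 -2.781 -0.298
endloop
endfacet
facet normal 0.100 -0.767 -0.633
outer loop
vertex -2.475 -3.546 0.796
vertex -3.861 -4.359 1.562
vertex -3.528 -2.781 -0.298
endloop
endfacet
facet normal 0.779 0.456 -0.430
outer loop
vertex -3.528 -2.781 -0.298
vertex -2.686 -1.926 2.132
vertex -2.475 -3.546 0.796
endloop
endfacet
facet normal 0.619 -0.450 0.643
outer loop
vertex -2.475 -3.546 0.796
vertex -4.072 -2.739 2.898
vertex -3.861 -4.359 1.562
endloop
endfacet
facet normal 0.619 -0.450 0.643
outer loop
vertex -2.686 -1.926 2.132
vertex -4.072 -2.739 2.898
vertex -2.475 -3.546 0.796
endloop
endfacet
facet normal -0.699 0.500 -0.511
outer loop
vertex -2.37 -2.057 0.294
vertex -1.432 -1.527 -0.47
vertex -2.508 -3.323 -0.756
endloop
endfacet
facet normal -0.710 -0.402 0.578
outer loop
vertex -1.488 -4.053 -0.01
vertex -2.37 -2.057 0.294
vertex -2.508 -3.323 -0.756
endloop
endfacet
facet normal -0.699 0.500 -0.511
outer loop
vertex -2.508 -3.323 -0.756
vertex -1.432 -1.527 -0.47
vertex -1.571 -2.792 -1.519
endloop
endfacet
facet normal -0.084 -0.767 -0.636
outer loop
vertex -1.571 -2.792 -1.519
vertex -1.488 -4.053 -0.01
vertex -2.508 -3.323 -0.756
endloop
endfacet
facet normal 0.084 0.767 0.636
outer loop
vertex -2.37 -2.057 0.294
vertex -0.412 -2.257 0.276
vertex -1.432 -1.527 -0.47
endloop
endfacet
facet normal -0.710 -0.402 0.579
outer loop
vertex -1.349 -2.788 1.039
vertex -2.37 -2.057 0.294
vertex -1.488 -4.053 -0.01
endloop
endfacet
facet normal 0.084 0.766 0.637
outer loop
vertex -1.349 -2.788 1.039
vertex -0.412 -2.257 0.276
vertex -2.37 -2.057 0.294
endloop
endfacet
facet normal 0.710 0.401 -0.578
outer loop
vertex -1.432 -1.527 -0.47
vertex -0.412 -2.257 0.276
vertex -1.571 -2.792 -1.519
endloop
endfacet
facet normal -0.085 -0.767 -0.636
outer loop
vertex -0.55 -3.523 -0.774
vertex -1.488 -4.053 -0.01
vertex -1.571 -2.792 -1.519
endloop
endfacet
facet normal 0.710 0.402 -0.578
outer loop
vertex -1.571 -2.792 -1.519
vertex -0.412 -2.257 0.276
vertex -0.55 -3.523 -0.774
endloop
endfacet
facet normal 0.699 -0.500 0.511
outer loop
vertex -0.55 -3.523 -0.774
vertex -1.349 -2.788 1.039
vertex -1.488 -4.053 -0.01
endloop
endfacet
facet normal 0.699 -0.500 0.511
outer loop
vertex -0.412 -2.257 0.276
vertex -1.349 -2.788 1.039
vertex -0.55 -3.523 -0.774
endloop
endfacet
facet normal -0.499 0.866 0.024
outer loop
vertex -1.945 -0.983 -1.784
vertex -2.538 -1.33 -1.585
vertex -2.085 -1.083 -1.09
endloop
endfacet
facet normal 0.191 0.965 0.178
outer loop
vertex -1.945 -0.983 -1.784
vertex -2.085 -1.083 -1.09
vertex -1.419 -1.169 -1.337
endloop
endfacet
facet normal 0.575 0.727 -0.375
outer loop
vertex -1.945 -0.983 -1.784
vertex -1.419 -1.169 -1.337
vertex -1.462 -1.469 -1.985
endloop
endfacet
facet normal 0.123 0.481 -0.868
outer loop
vertex -1.945 -0.983 -1.784
vertex -1.462 -1.469 -1.985
vertex -2.153 -1.568 -2.138
endloop
endfacet
facet normal -0.541 0.568 -0.621
outer loop
vertex -1.945 -0.983 -1.784
vertex -2.153 -1.568 -2.138
vertex -2.538 -1.33 -1.585
endloop
endfacet
facet normal 0.350 0.564 0.748
outer loop
vertex -1.419 -1.169 -1.337
vertex -2.085 -1.083 -1.09
vertex -1.687 -1.632 -0.862
endloop
endfacet
facet normal -0.766 0.404 0.499
outer loop
vertex -2.085 -1.083 -1.09
vertex -2.538 -1.33 -1.585
vertex -2.378 -1.731 -1.015
endloop
endfacet
facet normal -0.834 -0.078 -0.547
outer loop
vertex -2.538 -1.33 -1.585
vertex -2.153 -1.568 -2.138
vertex -2.421 -2.031 -1.663
endloop
endfacet
facet normal 0.241 -0.218 -0.946
outer loop
vertex -2.153 -1.568 -2.138
vertex -1.462 -1.469 -1.985
vertex -1.755 -2.117 -1.91
endloop
endfacet
facet normal 0.973 0.179 -0.147
outer loop
vertex -1.462 -1.469 -1.985
vertex -1.419 -1.169 -1.337
vertex -1.302 -1.87 -1.415
endloop
endfacet
facet normal -0.123 -0.481 0.868
outer loop
vertex -1.895 -2.217 -1.216
vertex -1.687 -1.632 -0.862
vertex -2.378 -1.731 -1.015
endloop
endfacet
facet normal -0.575 -0.727 0.375
outer loop
vertex -1.895 -2.217 -1.216
vertex -2.378 -1.731 -1.015
vertex -2.421 -2.031 -1.663
endloop
endfacet
facet normal -0.191 -0.965 -0.178
outer loop
vertex -1.895 -2.217 -1.216
vertex -2.421 -2.031 -1.663
vertex -1.755 -2.117 -1.91
endloop
endfacet
facet normal 0.499 -0.866 -0.024
outer loop
vertex -1.895 -2.217 -1.216
vertex -1.755 -2.117 -1.91
vertex -1.302 -1.87 -1.415
endloop
endfacet
facet normal 0.541 -0.568 0.621
outer loop
vertex -1.895 -2.217 -1.216
vertex -1.302 -1.87 -1.415
vertex -1.687 -1.632 -0.862
endloop
endfacet
facet normal -0.241 0.218 0.946
outer loop
vertex -2.378 -1.731 -1.015
vertex -1.687 -1.632 -0.862
vertex -2.085 -1.083 -1.09
endloop
endfacet
facet normal -0.973 -0.179 0.147
outer loop
vertex -2.421 -2.031 -1.663
vertex -2.378 -1.731 -1.015
vertex -2.538 -1.33 -1.585
endloop
endfacet
facet normal -0.350 -0.564 -0.748
outer loop
vertex -1.755 -2.117 -1.91
vertex -2.421 -2.031 -1.663
vertex -2.153 -1.568 -2.138
endloop
endfacet
facet normal 0.766 -0.404 -0.499
outer loop
vertex -1.302 -1.87 -1.415
vertex -1.755 -2.117 -1.91
vertex -1.462 -1.469 -1.985
endloop
endfacet
facet normal 0.834 0.078 0.547
outer loop
vertex -1.687 -1.632 -0.862
vertex -1.302 -1.87 -1.415
vertex -1.419 -1.169 -1.337
endloop
endfacet

endsolid


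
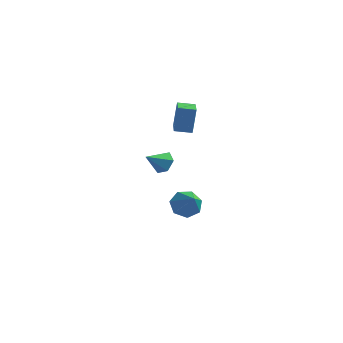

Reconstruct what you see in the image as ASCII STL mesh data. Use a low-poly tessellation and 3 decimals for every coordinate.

solid 
facet normal -0.441 0.566 -0.697
outer loop
vertex -0.925 2.161 -5.174
vertex -1.851 2.147 -4.599
vertex -1.027 2.858 -4.543
endloop
endfacet
facet normal 0.994 0.104 0.045
outer loop
vertex -0.925 2.161 -5.174
vertex -1.027 2.858 -4.543
vertex -0.889 0.913 -3.081
endloop
endfacet
facet normal -0.441 0.566 -0.696
outer loop
vertex -1.027 2.858 -4.543
vertex -1.851 2.147 -4.599
vertex -1.749 3.02 -3.954
endloop
endfacet
facet normal 0.611 0.503 0.611
outer loop
vertex -1.027 2.858 -4.543
vertex -1.749 3.02 -3.954
vertex -0.889 0.913 -3.081
endloop
endfacet
facet normal -0.441 0.566 -0.696
outer loop
vertex -1.749 3.02 -3.954
vertex -1.851 2.147 -4.599
vertex -2.548 2.525 -3.85
endloop
endfacet
facet normal -0.094 0.348 0.933
outer loop
vertex -1.749 3.02 -3.954
vertex -2.548 2.525 -3.85
vertex -0.889 0.913 -3.081
endloop
endfacet
facet normal -0.441 0.566 -0.696
outer loop
vertex -2.548 2.525 -3.85
vertex -1.851 2.147 -4.599
vertex -2.822 1.745 -4.311
endloop
endfacet
facet normal -0.593 -0.245 0.767
outer loop
vertex -2.548 2.525 -3.85
vertex -2.822 1.745 -4.311
vertex -0.889 0.913 -3.081
endloop
endfacet
facet normal -0.441 0.566 -0.697
outer loop
vertex -2.822 1.745 -4.311
vertex -1.851 2.147 -4.599
vertex -2.365 1.268 -4.988
endloop
endfacet
facet normal -0.508 -0.827 0.240
outer loop
vertex -2.822 1.745 -4.311
vertex -2.365 1.268 -4.988
vertex -0.889 0.913 -3.081
endloop
endfacet
facet normal -0.441 0.566 -0.696
outer loop
vertex -2.365 1.268 -4.988
vertex -1.851 2.147 -4.599
vertex -1.521 1.454 -5.372
endloop
endfacet
facet normal 0.097 -0.962 -0.254
outer loop
vertex -2.365 1.268 -4.988
vertex -1.521 1.454 -5.372
vertex -0.889 0.913 -3.081
endloop
endfacet
facet normal -0.441 0.567 -0.696
outer loop
vertex -1.521 1.454 -5.372
vertex -1.851 2.147 -4.599
vertex -0.925 2.161 -5.174
endloop
endfacet
facet normal 0.764 -0.549 -0.340
outer loop
vertex -1.521 1.454 -5.372
vertex -0.925 2.161 -5.174
vertex -0.889 0.913 -3.081
endloop
endfacet
facet normal -0.941 -0.310 0.134
outer loop
vertex -1.947 0.823 5.029
vertex -2.511 2.336 4.567
vertex -2.012 0.267 3.286
endloop
endfacet
facet normal 0.336 -0.901 0.275
outer loop
vertex -0.929 0.624 3.133
vertex -1.947 0.823 5.029
vertex -2.012 0.267 3.286
endloop
endfacet
facet normal -0.942 -0.310 0.133
outer loop
vertex -2.012 0.267 3.286
vertex -2.511 2.336 4.567
vertex -2.575 1.781 2.825
endloop
endfacet
facet normal -0.035 -0.303 -0.952
outer loop
vertex -2.575 1.781 2.825
vertex -0.929 0.624 3.133
vertex -2.012 0.267 3.286
endloop
endfacet
facet normal 0.034 0.304 0.952
outer loop
vertex -1.947 0.823 5.029
vertex -1.428 2.693 4.414
vertex -2.511 2.336 4.567
endloop
endfacet
facet normal 0.336 -0.901 0.275
outer loop
vertex -0.865 1.179 4.875
vertex -1.947 0.823 5.029
vertex -0.929 0.624 3.133
endloop
endfacet
facet normal 0.036 0.303 0.952
outer loop
vertex -0.865 1.179 4.875
vertex -1.428 2.693 4.414
vertex -1.947 0.823 5.029
endloop
endfacet
facet normal -0.336 0.901 -0.275
outer loop
vertex -2.511 2.336 4.567
vertex -1.428 2.693 4.414
vertex -2.575 1.781 2.825
endloop
endfacet
facet normal -0.035 -0.304 -0.952
outer loop
vertex -1.493 2.137 2.671
vertex -0.929 0.624 3.133
vertex -2.575 1.781 2.825
endloop
endfacet
facet normal -0.336 0.901 -0.275
outer loop
vertex -2.575 1.781 2.825
vertex -1.428 2.693 4.414
vertex -1.493 2.137 2.671
endloop
endfacet
facet normal 0.941 0.310 -0.133
outer loop
vertex -1.493 2.137 2.671
vertex -0.865 1.179 4.875
vertex -0.929 0.624 3.133
endloop
endfacet
facet normal 0.941 0.309 -0.134
outer loop
vertex -1.428 2.693 4.414
vertex -0.865 1.179 4.875
vertex -1.493 2.137 2.671
endloop
endfacet
facet normal 0.530 0.607 -0.592
outer loop
vertex -1.786 -1.542 0.823
vertex -2.279 -0.879 1.061
vertex -1.567 -1.067 1.506
endloop
endfacet
facet normal 0.500 -0.778 0.381
outer loop
vertex -1.786 -1.542 0.823
vertex -1.567 -1.067 1.506
vertex -3.101 -1.821 1.979
endloop
endfacet
facet normal 0.530 0.607 -0.592
outer loop
vertex -1.567 -1.067 1.506
vertex -2.279 -0.879 1.061
vertex -2.061 -0.404 1.744
endloop
endfacet
facet normal 0.333 -0.089 0.939
outer loop
vertex -1.567 -1.067 1.506
vertex -2.061 -0.404 1.744
vertex -3.101 -1.821 1.979
endloop
endfacet
facet normal 0.530 0.608 -0.592
outer loop
vertex -2.061 -0.404 1.744
vertex -2.279 -0.879 1.061
vertex -2.773 -0.216 1.3
endloop
endfacet
facet normal -0.395 0.425 0.814
outer loop
vertex -2.061 -0.404 1.744
vertex -2.773 -0.216 1.3
vertex -3.101 -1.821 1.979
endloop
endfacet
facet normal 0.530 0.608 -0.592
outer loop
vertex -2.773 -0.216 1.3
vertex -2.279 -0.879 1.061
vertex -2.991 -0.691 0.617
endloop
endfacet
facet normal -0.959 0.251 0.131
outer loop
vertex -2.773 -0.216 1.3
vertex -2.991 -0.691 0.617
vertex -3.101 -1.821 1.979
endloop
endfacet
facet normal 0.530 0.607 -0.592
outer loop
vertex -2.991 -0.691 0.617
vertex -2.279 -0.879 1.061
vertex -2.498 -1.354 0.378
endloop
endfacet
facet normal -0.793 -0.436 -0.426
outer loop
vertex -2.991 -0.691 0.617
vertex -2.498 -1.354 0.378
vertex -3.101 -1.821 1.979
endloop
endfacet
facet normal 0.530 0.607 -0.592
outer loop
vertex -2.498 -1.354 0.378
vertex -2.279 -0.879 1.061
vertex -1.786 -1.542 0.823
endloop
endfacet
facet normal -0.063 -0.951 -0.301
outer loop
vertex -2.498 -1.354 0.378
vertex -1.786 -1.542 0.823
vertex -3.101 -1.821 1.979
endloop
endfacet

endsolid


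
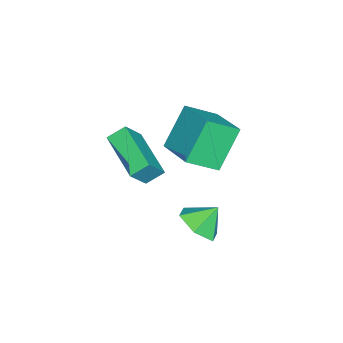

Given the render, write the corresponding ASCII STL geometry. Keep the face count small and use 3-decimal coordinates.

solid 
facet normal 0.429 -0.531 -0.731
outer loop
vertex 3.257 3.693 -1.835
vertex 2.752 2.91 -1.563
vertex 2.384 3.52 -2.222
endloop
endfacet
facet normal -0.191 0.982 -0.008
outer loop
vertex 3.257 3.693 -1.835
vertex 2.384 3.52 -2.222
vertex 2.268 3.51 -0.737
endloop
endfacet
facet normal 0.429 -0.531 -0.731
outer loop
vertex 2.384 3.52 -2.222
vertex 2.752 2.91 -1.563
vertex 1.88 2.738 -1.95
endloop
endfacet
facet normal -0.849 0.525 -0.063
outer loop
vertex 2.384 3.52 -2.222
vertex 1.88 2.738 -1.95
vertex 2.268 3.51 -0.737
endloop
endfacet
facet normal 0.429 -0.531 -0.731
outer loop
vertex 1.88 2.738 -1.95
vertex 2.752 2.91 -1.563
vertex 2.248 2.128 -1.291
endloop
endfacet
facet normal -0.914 -0.140 0.381
outer loop
vertex 1.88 2.738 -1.95
vertex 2.248 2.128 -1.291
vertex 2.268 3.51 -0.737
endloop
endfacet
facet normal 0.428 -0.531 -0.731
outer loop
vertex 2.248 2.128 -1.291
vertex 2.752 2.91 -1.563
vertex 3.12 2.3 -0.905
endloop
endfacet
facet normal -0.321 -0.348 0.881
outer loop
vertex 2.248 2.128 -1.291
vertex 3.12 2.3 -0.905
vertex 2.268 3.51 -0.737
endloop
endfacet
facet normal 0.429 -0.530 -0.731
outer loop
vertex 3.12 2.3 -0.905
vertex 2.752 2.91 -1.563
vertex 3.625 3.083 -1.176
endloop
endfacet
facet normal 0.336 0.107 0.936
outer loop
vertex 3.12 2.3 -0.905
vertex 3.625 3.083 -1.176
vertex 2.268 3.51 -0.737
endloop
endfacet
facet normal 0.429 -0.531 -0.731
outer loop
vertex 3.625 3.083 -1.176
vertex 2.752 2.91 -1.563
vertex 3.257 3.693 -1.835
endloop
endfacet
facet normal 0.402 0.773 0.491
outer loop
vertex 3.625 3.083 -1.176
vertex 3.257 3.693 -1.835
vertex 2.268 3.51 -0.737
endloop
endfacet
facet normal -0.511 0.677 -0.530
outer loop
vertex -1.128 2.154 1.564
vertex 0.127 3.547 2.135
vertex 0.031 1.77 -0.045
endloop
endfacet
facet normal -0.640 -0.711 -0.292
outer loop
vertex 0.813 0.733 0.765
vertex -1.128 2.154 1.564
vertex 0.031 1.77 -0.045
endloop
endfacet
facet normal -0.510 0.677 -0.530
outer loop
vertex 0.031 1.77 -0.045
vertex 0.127 3.547 2.135
vertex 1.287 3.163 0.526
endloop
endfacet
facet normal 0.573 -0.190 -0.797
outer loop
vertex 1.287 3.163 0.526
vertex 0.813 0.733 0.765
vertex 0.031 1.77 -0.045
endloop
endfacet
facet normal -0.573 0.190 0.797
outer loop
vertex -1.128 2.154 1.564
vertex 0.909 2.51 2.945
vertex 0.127 3.547 2.135
endloop
endfacet
facet normal -0.640 -0.710 -0.292
outer loop
vertex -0.347 1.117 2.374
vertex -1.128 2.154 1.564
vertex 0.813 0.733 0.765
endloop
endfacet
facet normal -0.573 0.190 0.797
outer loop
vertex -0.347 1.117 2.374
vertex 0.909 2.51 2.945
vertex -1.128 2.154 1.564
endloop
endfacet
facet normal 0.640 0.711 0.292
outer loop
vertex 0.127 3.547 2.135
vertex 0.909 2.51 2.945
vertex 1.287 3.163 0.526
endloop
endfacet
facet normal 0.574 -0.190 -0.797
outer loop
vertex 2.068 2.126 1.336
vertex 0.813 0.733 0.765
vertex 1.287 3.163 0.526
endloop
endfacet
facet normal 0.641 0.710 0.292
outer loop
vertex 1.287 3.163 0.526
vertex 0.909 2.51 2.945
vertex 2.068 2.126 1.336
endloop
endfacet
facet normal 0.511 -0.677 0.530
outer loop
vertex 2.068 2.126 1.336
vertex -0.347 1.117 2.374
vertex 0.813 0.733 0.765
endloop
endfacet
facet normal 0.511 -0.677 0.529
outer loop
vertex 0.909 2.51 2.945
vertex -0.347 1.117 2.374
vertex 2.068 2.126 1.336
endloop
endfacet
facet normal -0.590 0.225 -0.776
outer loop
vertex 2.6 0.581 2.899
vertex 3.933 2.067 2.316
vertex 3.018 0.018 2.418
endloop
endfacet
facet normal -0.641 -0.715 0.280
outer loop
vertex 3.767 -0.267 3.404
vertex 2.6 0.581 2.899
vertex 3.018 0.018 2.418
endloop
endfacet
facet normal -0.589 0.224 -0.776
outer loop
vertex 3.018 0.018 2.418
vertex 3.933 2.067 2.316
vertex 4.351 1.504 1.836
endloop
endfacet
facet normal 0.492 -0.662 -0.565
outer loop
vertex 4.351 1.504 1.836
vertex 3.767 -0.267 3.404
vertex 3.018 0.018 2.418
endloop
endfacet
facet normal -0.492 0.663 0.565
outer loop
vertex 2.6 0.581 2.899
vertex 4.682 1.782 3.302
vertex 3.933 2.067 2.316
endloop
endfacet
facet normal -0.641 -0.715 0.280
outer loop
vertex 3.349 0.296 3.884
vertex 2.6 0.581 2.899
vertex 3.767 -0.267 3.404
endloop
endfacet
facet normal -0.492 0.662 0.565
outer loop
vertex 3.349 0.296 3.884
vertex 4.682 1.782 3.302
vertex 2.6 0.581 2.899
endloop
endfacet
facet normal 0.641 0.715 -0.280
outer loop
vertex 3.933 2.067 2.316
vertex 4.682 1.782 3.302
vertex 4.351 1.504 1.836
endloop
endfacet
facet normal 0.491 -0.663 -0.565
outer loop
vertex 5.1 1.219 2.821
vertex 3.767 -0.267 3.404
vertex 4.351 1.504 1.836
endloop
endfacet
facet normal 0.641 0.715 -0.280
outer loop
vertex 4.351 1.504 1.836
vertex 4.682 1.782 3.302
vertex 5.1 1.219 2.821
endloop
endfacet
facet normal 0.589 -0.224 0.776
outer loop
vertex 5.1 1.219 2.821
vertex 3.349 0.296 3.884
vertex 3.767 -0.267 3.404
endloop
endfacet
facet normal 0.590 -0.225 0.776
outer loop
vertex 4.682 1.782 3.302
vertex 3.349 0.296 3.884
vertex 5.1 1.219 2.821
endloop
endfacet

endsolid


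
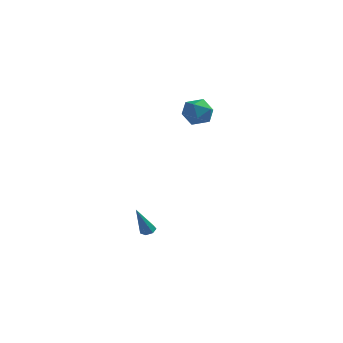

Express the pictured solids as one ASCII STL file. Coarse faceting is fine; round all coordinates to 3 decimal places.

solid 
facet normal 0.151 0.420 -0.895
outer loop
vertex -1.874 -2.874 -4.987
vertex -2.305 -2.606 -4.934
vertex -1.831 -2.478 -4.794
endloop
endfacet
facet normal 0.932 -0.235 0.274
outer loop
vertex -1.874 -2.874 -4.987
vertex -1.831 -2.478 -4.794
vertex -2.635 -3.534 -2.966
endloop
endfacet
facet normal 0.150 0.423 -0.894
outer loop
vertex -1.831 -2.478 -4.794
vertex -2.305 -2.606 -4.934
vertex -2.145 -2.179 -4.705
endloop
endfacet
facet normal 0.644 0.505 0.575
outer loop
vertex -1.831 -2.478 -4.794
vertex -2.145 -2.179 -4.705
vertex -2.635 -3.534 -2.966
endloop
endfacet
facet normal 0.152 0.422 -0.894
outer loop
vertex -2.145 -2.179 -4.705
vertex -2.305 -2.606 -4.934
vertex -2.579 -2.201 -4.789
endloop
endfacet
facet normal -0.153 0.800 0.580
outer loop
vertex -2.145 -2.179 -4.705
vertex -2.579 -2.201 -4.789
vertex -2.635 -3.534 -2.966
endloop
endfacet
facet normal 0.149 0.421 -0.895
outer loop
vertex -2.579 -2.201 -4.789
vertex -2.305 -2.606 -4.934
vertex -2.807 -2.528 -4.981
endloop
endfacet
facet normal -0.857 0.429 0.287
outer loop
vertex -2.579 -2.201 -4.789
vertex -2.807 -2.528 -4.981
vertex -2.635 -3.534 -2.966
endloop
endfacet
facet normal 0.149 0.422 -0.894
outer loop
vertex -2.807 -2.528 -4.981
vertex -2.305 -2.606 -4.934
vertex -2.656 -2.914 -5.138
endloop
endfacet
facet normal -0.939 -0.332 -0.086
outer loop
vertex -2.807 -2.528 -4.981
vertex -2.656 -2.914 -5.138
vertex -2.635 -3.534 -2.966
endloop
endfacet
facet normal 0.150 0.421 -0.894
outer loop
vertex -2.656 -2.914 -5.138
vertex -2.305 -2.606 -4.934
vertex -2.241 -3.068 -5.141
endloop
endfacet
facet normal -0.338 -0.906 -0.255
outer loop
vertex -2.656 -2.914 -5.138
vertex -2.241 -3.068 -5.141
vertex -2.635 -3.534 -2.966
endloop
endfacet
facet normal 0.152 0.422 -0.894
outer loop
vertex -2.241 -3.068 -5.141
vertex -2.305 -2.606 -4.934
vertex -1.874 -2.874 -4.987
endloop
endfacet
facet normal 0.496 -0.863 -0.095
outer loop
vertex -2.241 -3.068 -5.141
vertex -1.874 -2.874 -4.987
vertex -2.635 -3.534 -2.966
endloop
endfacet
facet normal 0.117 0.954 -0.276
outer loop
vertex -0.567 1.255 2.857
vertex -0.939 1.577 3.81
vertex 0.111 1.408 3.673
endloop
endfacet
facet normal 0.598 0.535 -0.597
outer loop
vertex -0.567 1.255 2.857
vertex 0.111 1.408 3.673
vertex 0.23 0.558 3.03
endloop
endfacet
facet normal 0.245 0.040 -0.969
outer loop
vertex -0.567 1.255 2.857
vertex 0.23 0.558 3.03
vertex -0.748 0.202 2.768
endloop
endfacet
facet normal -0.454 0.152 -0.878
outer loop
vertex -0.567 1.255 2.857
vertex -0.748 0.202 2.768
vertex -1.47 0.831 3.25
endloop
endfacet
facet normal -0.532 0.717 -0.450
outer loop
vertex -0.567 1.255 2.857
vertex -1.47 0.831 3.25
vertex -0.939 1.577 3.81
endloop
endfacet
facet normal 0.975 0.204 -0.089
outer loop
vertex 0.23 0.558 3.03
vertex 0.111 1.408 3.673
vertex 0.35 0.449 4.09
endloop
endfacet
facet normal 0.198 0.881 0.430
outer loop
vertex 0.111 1.408 3.673
vertex -0.939 1.577 3.81
vertex -0.372 1.078 4.572
endloop
endfacet
facet normal -0.855 0.497 0.148
outer loop
vertex -0.939 1.577 3.81
vertex -1.47 0.831 3.25
vertex -1.35 0.722 4.31
endloop
endfacet
facet normal -0.727 -0.418 -0.544
outer loop
vertex -1.47 0.831 3.25
vertex -0.748 0.202 2.768
vertex -1.231 -0.128 3.667
endloop
endfacet
facet normal 0.403 -0.599 -0.692
outer loop
vertex -0.748 0.202 2.768
vertex 0.23 0.558 3.03
vertex -0.181 -0.297 3.53
endloop
endfacet
facet normal 0.454 -0.152 0.878
outer loop
vertex -0.553 0.025 4.483
vertex 0.35 0.449 4.09
vertex -0.372 1.078 4.572
endloop
endfacet
facet normal -0.245 -0.040 0.969
outer loop
vertex -0.553 0.025 4.483
vertex -0.372 1.078 4.572
vertex -1.35 0.722 4.31
endloop
endfacet
facet normal -0.598 -0.535 0.597
outer loop
vertex -0.553 0.025 4.483
vertex -1.35 0.722 4.31
vertex -1.231 -0.128 3.667
endloop
endfacet
facet normal -0.117 -0.954 0.276
outer loop
vertex -0.553 0.025 4.483
vertex -1.231 -0.128 3.667
vertex -0.181 -0.297 3.53
endloop
endfacet
facet normal 0.532 -0.717 0.450
outer loop
vertex -0.553 0.025 4.483
vertex -0.181 -0.297 3.53
vertex 0.35 0.449 4.09
endloop
endfacet
facet normal 0.727 0.418 0.544
outer loop
vertex -0.372 1.078 4.572
vertex 0.35 0.449 4.09
vertex 0.111 1.408 3.673
endloop
endfacet
facet normal -0.403 0.599 0.692
outer loop
vertex -1.35 0.722 4.31
vertex -0.372 1.078 4.572
vertex -0.939 1.577 3.81
endloop
endfacet
facet normal -0.975 -0.204 0.089
outer loop
vertex -1.231 -0.128 3.667
vertex -1.35 0.722 4.31
vertex -1.47 0.831 3.25
endloop
endfacet
facet normal -0.198 -0.881 -0.430
outer loop
vertex -0.181 -0.297 3.53
vertex -1.231 -0.128 3.667
vertex -0.748 0.202 2.768
endloop
endfacet
facet normal 0.855 -0.497 -0.148
outer loop
vertex 0.35 0.449 4.09
vertex -0.181 -0.297 3.53
vertex 0.23 0.558 3.03
endloop
endfacet

endsolid


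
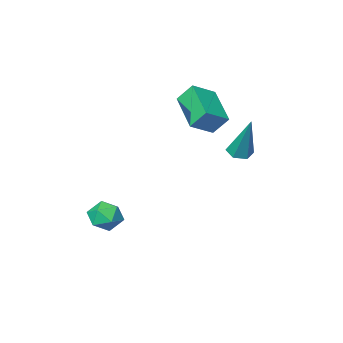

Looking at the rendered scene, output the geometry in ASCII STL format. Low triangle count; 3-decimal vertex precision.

solid 
facet normal -0.488 -0.730 0.478
outer loop
vertex 0.636 -2.197 -1.574
vertex 1.159 -2.714 -1.83
vertex 1.273 -2.347 -1.153
endloop
endfacet
facet normal -0.566 -0.107 0.818
outer loop
vertex 0.636 -2.197 -1.574
vertex 1.273 -2.347 -1.153
vertex 1.022 -1.615 -1.231
endloop
endfacet
facet normal -0.861 0.358 0.362
outer loop
vertex 0.636 -2.197 -1.574
vertex 1.022 -1.615 -1.231
vertex 0.753 -1.529 -1.956
endloop
endfacet
facet normal -0.966 0.021 -0.258
outer loop
vertex 0.636 -2.197 -1.574
vertex 0.753 -1.529 -1.956
vertex 0.837 -2.208 -2.326
endloop
endfacet
facet normal -0.735 -0.651 -0.187
outer loop
vertex 0.636 -2.197 -1.574
vertex 0.837 -2.208 -2.326
vertex 1.159 -2.714 -1.83
endloop
endfacet
facet normal 0.083 0.134 0.987
outer loop
vertex 1.022 -1.615 -1.231
vertex 1.273 -2.347 -1.153
vertex 1.783 -1.772 -1.274
endloop
endfacet
facet normal 0.209 -0.874 0.439
outer loop
vertex 1.273 -2.347 -1.153
vertex 1.159 -2.714 -1.83
vertex 1.867 -2.451 -1.644
endloop
endfacet
facet normal -0.190 -0.746 -0.638
outer loop
vertex 1.159 -2.714 -1.83
vertex 0.837 -2.208 -2.326
vertex 1.598 -2.365 -2.369
endloop
endfacet
facet normal -0.563 0.341 -0.753
outer loop
vertex 0.837 -2.208 -2.326
vertex 0.753 -1.529 -1.956
vertex 1.347 -1.633 -2.447
endloop
endfacet
facet normal -0.394 0.884 0.251
outer loop
vertex 0.753 -1.529 -1.956
vertex 1.022 -1.615 -1.231
vertex 1.461 -1.266 -1.77
endloop
endfacet
facet normal 0.966 -0.021 0.258
outer loop
vertex 1.984 -1.783 -2.026
vertex 1.783 -1.772 -1.274
vertex 1.867 -2.451 -1.644
endloop
endfacet
facet normal 0.861 -0.358 -0.362
outer loop
vertex 1.984 -1.783 -2.026
vertex 1.867 -2.451 -1.644
vertex 1.598 -2.365 -2.369
endloop
endfacet
facet normal 0.566 0.107 -0.818
outer loop
vertex 1.984 -1.783 -2.026
vertex 1.598 -2.365 -2.369
vertex 1.347 -1.633 -2.447
endloop
endfacet
facet normal 0.488 0.730 -0.478
outer loop
vertex 1.984 -1.783 -2.026
vertex 1.347 -1.633 -2.447
vertex 1.461 -1.266 -1.77
endloop
endfacet
facet normal 0.735 0.651 0.187
outer loop
vertex 1.984 -1.783 -2.026
vertex 1.461 -1.266 -1.77
vertex 1.783 -1.772 -1.274
endloop
endfacet
facet normal 0.563 -0.341 0.753
outer loop
vertex 1.867 -2.451 -1.644
vertex 1.783 -1.772 -1.274
vertex 1.273 -2.347 -1.153
endloop
endfacet
facet normal 0.394 -0.884 -0.251
outer loop
vertex 1.598 -2.365 -2.369
vertex 1.867 -2.451 -1.644
vertex 1.159 -2.714 -1.83
endloop
endfacet
facet normal -0.083 -0.134 -0.987
outer loop
vertex 1.347 -1.633 -2.447
vertex 1.598 -2.365 -2.369
vertex 0.837 -2.208 -2.326
endloop
endfacet
facet normal -0.209 0.874 -0.439
outer loop
vertex 1.461 -1.266 -1.77
vertex 1.347 -1.633 -2.447
vertex 0.753 -1.529 -1.956
endloop
endfacet
facet normal 0.190 0.746 0.638
outer loop
vertex 1.783 -1.772 -1.274
vertex 1.461 -1.266 -1.77
vertex 1.022 -1.615 -1.231
endloop
endfacet
facet normal -0.878 0.022 -0.478
outer loop
vertex -4.154 -2.781 3.329
vertex -3.683 -1.071 2.542
vertex -3.733 -3.263 2.534
endloop
endfacet
facet normal -0.243 -0.881 0.406
outer loop
vertex -2.697 -3.289 3.098
vertex -4.154 -2.781 3.329
vertex -3.733 -3.263 2.534
endloop
endfacet
facet normal -0.878 0.022 -0.477
outer loop
vertex -3.733 -3.263 2.534
vertex -3.683 -1.071 2.542
vertex -3.263 -1.553 1.747
endloop
endfacet
facet normal 0.412 -0.472 -0.779
outer loop
vertex -3.263 -1.553 1.747
vertex -2.697 -3.289 3.098
vertex -3.733 -3.263 2.534
endloop
endfacet
facet normal -0.412 0.472 0.779
outer loop
vertex -4.154 -2.781 3.329
vertex -2.647 -1.097 3.106
vertex -3.683 -1.071 2.542
endloop
endfacet
facet normal -0.243 -0.881 0.406
outer loop
vertex -3.117 -2.807 3.893
vertex -4.154 -2.781 3.329
vertex -2.697 -3.289 3.098
endloop
endfacet
facet normal -0.412 0.472 0.779
outer loop
vertex -3.117 -2.807 3.893
vertex -2.647 -1.097 3.106
vertex -4.154 -2.781 3.329
endloop
endfacet
facet normal 0.243 0.881 -0.406
outer loop
vertex -3.683 -1.071 2.542
vertex -2.647 -1.097 3.106
vertex -3.263 -1.553 1.747
endloop
endfacet
facet normal 0.412 -0.472 -0.779
outer loop
vertex -2.226 -1.579 2.311
vertex -2.697 -3.289 3.098
vertex -3.263 -1.553 1.747
endloop
endfacet
facet normal 0.243 0.881 -0.406
outer loop
vertex -3.263 -1.553 1.747
vertex -2.647 -1.097 3.106
vertex -2.226 -1.579 2.311
endloop
endfacet
facet normal 0.878 -0.022 0.477
outer loop
vertex -2.226 -1.579 2.311
vertex -3.117 -2.807 3.893
vertex -2.697 -3.289 3.098
endloop
endfacet
facet normal 0.878 -0.021 0.478
outer loop
vertex -2.647 -1.097 3.106
vertex -3.117 -2.807 3.893
vertex -2.226 -1.579 2.311
endloop
endfacet
facet normal -0.046 -0.421 -0.906
outer loop
vertex -2.396 1.137 1.631
vertex -2.857 0.892 1.768
vertex -2.868 1.382 1.541
endloop
endfacet
facet normal 0.480 0.858 -0.181
outer loop
vertex -2.396 1.137 1.631
vertex -2.868 1.382 1.541
vertex -2.763 1.768 3.652
endloop
endfacet
facet normal -0.046 -0.421 -0.906
outer loop
vertex -2.868 1.382 1.541
vertex -2.857 0.892 1.768
vertex -3.33 1.137 1.678
endloop
endfacet
facet normal -0.495 0.859 -0.132
outer loop
vertex -2.868 1.382 1.541
vertex -3.33 1.137 1.678
vertex -2.763 1.768 3.652
endloop
endfacet
facet normal -0.045 -0.420 -0.906
outer loop
vertex -3.33 1.137 1.678
vertex -2.857 0.892 1.768
vertex -3.318 0.648 1.904
endloop
endfacet
facet normal -0.964 0.091 0.248
outer loop
vertex -3.33 1.137 1.678
vertex -3.318 0.648 1.904
vertex -2.763 1.768 3.652
endloop
endfacet
facet normal -0.044 -0.421 -0.906
outer loop
vertex -3.318 0.648 1.904
vertex -2.857 0.892 1.768
vertex -2.846 0.403 1.995
endloop
endfacet
facet normal -0.461 -0.673 0.578
outer loop
vertex -3.318 0.648 1.904
vertex -2.846 0.403 1.995
vertex -2.763 1.768 3.652
endloop
endfacet
facet normal -0.045 -0.421 -0.906
outer loop
vertex -2.846 0.403 1.995
vertex -2.857 0.892 1.768
vertex -2.384 0.648 1.858
endloop
endfacet
facet normal 0.515 -0.674 0.530
outer loop
vertex -2.846 0.403 1.995
vertex -2.384 0.648 1.858
vertex -2.763 1.768 3.652
endloop
endfacet
facet normal -0.045 -0.422 -0.906
outer loop
vertex -2.384 0.648 1.858
vertex -2.857 0.892 1.768
vertex -2.396 1.137 1.631
endloop
endfacet
facet normal 0.984 0.094 0.150
outer loop
vertex -2.384 0.648 1.858
vertex -2.396 1.137 1.631
vertex -2.763 1.768 3.652
endloop
endfacet

endsolid


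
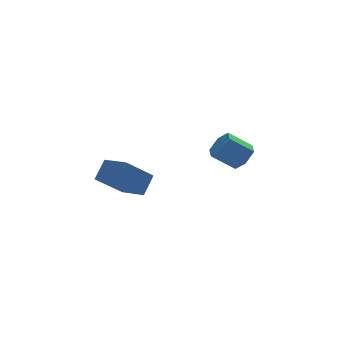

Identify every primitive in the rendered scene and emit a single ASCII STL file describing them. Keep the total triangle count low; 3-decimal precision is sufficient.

solid 
facet normal -0.503 -0.477 -0.721
outer loop
vertex -3.64 -1.615 -1.953
vertex -4.411 -0.25 -2.319
vertex -2.093 -1.119 -3.361
endloop
endfacet
facet normal 0.479 -0.848 0.227
outer loop
vertex -1.409 -0.47 -2.381
vertex -3.64 -1.615 -1.953
vertex -2.093 -1.119 -3.361
endloop
endfacet
facet normal -0.503 -0.477 -0.721
outer loop
vertex -2.093 -1.119 -3.361
vertex -4.411 -0.25 -2.319
vertex -2.864 0.246 -3.727
endloop
endfacet
facet normal 0.720 0.231 -0.655
outer loop
vertex -2.864 0.246 -3.727
vertex -1.409 -0.47 -2.381
vertex -2.093 -1.119 -3.361
endloop
endfacet
facet normal -0.720 -0.231 0.655
outer loop
vertex -3.64 -1.615 -1.953
vertex -3.727 0.399 -1.339
vertex -4.411 -0.25 -2.319
endloop
endfacet
facet normal 0.479 -0.848 0.227
outer loop
vertex -2.956 -0.966 -0.973
vertex -3.64 -1.615 -1.953
vertex -1.409 -0.47 -2.381
endloop
endfacet
facet normal -0.720 -0.231 0.655
outer loop
vertex -2.956 -0.966 -0.973
vertex -3.727 0.399 -1.339
vertex -3.64 -1.615 -1.953
endloop
endfacet
facet normal -0.479 0.848 -0.227
outer loop
vertex -4.411 -0.25 -2.319
vertex -3.727 0.399 -1.339
vertex -2.864 0.246 -3.727
endloop
endfacet
facet normal 0.720 0.231 -0.655
outer loop
vertex -2.18 0.895 -2.747
vertex -1.409 -0.47 -2.381
vertex -2.864 0.246 -3.727
endloop
endfacet
facet normal -0.479 0.848 -0.227
outer loop
vertex -2.864 0.246 -3.727
vertex -3.727 0.399 -1.339
vertex -2.18 0.895 -2.747
endloop
endfacet
facet normal 0.503 0.477 0.721
outer loop
vertex -2.18 0.895 -2.747
vertex -2.956 -0.966 -0.973
vertex -1.409 -0.47 -2.381
endloop
endfacet
facet normal 0.503 0.477 0.721
outer loop
vertex -3.727 0.399 -1.339
vertex -2.956 -0.966 -0.973
vertex -2.18 0.895 -2.747
endloop
endfacet
facet normal 0.775 -0.168 -0.609
outer loop
vertex 3.946 -0.479 -1.381
vertex 3.58 0.066 -1.997
vertex 4.14 0.4 -1.376
endloop
endfacet
facet normal 0.593 -0.135 0.793
outer loop
vertex 3.946 -0.479 -1.381
vertex 4.14 0.4 -1.376
vertex 2.705 -0.21 -0.407
endloop
endfacet
facet normal 0.593 -0.136 0.793
outer loop
vertex 2.705 -0.21 -0.407
vertex 4.14 0.4 -1.376
vertex 2.899 0.668 -0.402
endloop
endfacet
facet normal -0.776 0.168 0.608
outer loop
vertex 2.705 -0.21 -0.407
vertex 2.899 0.668 -0.402
vertex 2.34 0.334 -1.023
endloop
endfacet
facet normal 0.775 -0.168 -0.609
outer loop
vertex 4.14 0.4 -1.376
vertex 3.58 0.066 -1.997
vertex 3.774 0.944 -1.992
endloop
endfacet
facet normal 0.483 0.779 0.401
outer loop
vertex 4.14 0.4 -1.376
vertex 3.774 0.944 -1.992
vertex 2.899 0.668 -0.402
endloop
endfacet
facet normal 0.484 0.778 0.401
outer loop
vertex 2.899 0.668 -0.402
vertex 3.774 0.944 -1.992
vertex 2.534 1.213 -1.018
endloop
endfacet
facet normal -0.776 0.168 0.608
outer loop
vertex 2.899 0.668 -0.402
vertex 2.534 1.213 -1.018
vertex 2.34 0.334 -1.023
endloop
endfacet
facet normal 0.776 -0.168 -0.608
outer loop
vertex 3.774 0.944 -1.992
vertex 3.58 0.066 -1.997
vertex 3.215 0.61 -2.613
endloop
endfacet
facet normal -0.110 0.913 -0.392
outer loop
vertex 3.774 0.944 -1.992
vertex 3.215 0.61 -2.613
vertex 2.534 1.213 -1.018
endloop
endfacet
facet normal -0.110 0.913 -0.392
outer loop
vertex 2.534 1.213 -1.018
vertex 3.215 0.61 -2.613
vertex 1.974 0.879 -1.639
endloop
endfacet
facet normal -0.775 0.168 0.609
outer loop
vertex 2.534 1.213 -1.018
vertex 1.974 0.879 -1.639
vertex 2.34 0.334 -1.023
endloop
endfacet
facet normal 0.776 -0.168 -0.608
outer loop
vertex 3.215 0.61 -2.613
vertex 3.58 0.066 -1.997
vertex 3.021 -0.268 -2.618
endloop
endfacet
facet normal -0.593 0.136 -0.793
outer loop
vertex 3.215 0.61 -2.613
vertex 3.021 -0.268 -2.618
vertex 1.974 0.879 -1.639
endloop
endfacet
facet normal -0.593 0.135 -0.793
outer loop
vertex 1.974 0.879 -1.639
vertex 3.021 -0.268 -2.618
vertex 1.78 0.0 -1.644
endloop
endfacet
facet normal -0.775 0.168 0.609
outer loop
vertex 1.974 0.879 -1.639
vertex 1.78 0.0 -1.644
vertex 2.34 0.334 -1.023
endloop
endfacet
facet normal 0.776 -0.168 -0.608
outer loop
vertex 3.021 -0.268 -2.618
vertex 3.58 0.066 -1.997
vertex 3.386 -0.813 -2.002
endloop
endfacet
facet normal -0.483 -0.778 -0.402
outer loop
vertex 3.021 -0.268 -2.618
vertex 3.386 -0.813 -2.002
vertex 1.78 0.0 -1.644
endloop
endfacet
facet normal -0.483 -0.779 -0.400
outer loop
vertex 1.78 0.0 -1.644
vertex 3.386 -0.813 -2.002
vertex 2.146 -0.544 -1.028
endloop
endfacet
facet normal -0.775 0.168 0.609
outer loop
vertex 1.78 0.0 -1.644
vertex 2.146 -0.544 -1.028
vertex 2.34 0.334 -1.023
endloop
endfacet
facet normal 0.775 -0.168 -0.609
outer loop
vertex 3.386 -0.813 -2.002
vertex 3.58 0.066 -1.997
vertex 3.946 -0.479 -1.381
endloop
endfacet
facet normal 0.110 -0.913 0.392
outer loop
vertex 3.386 -0.813 -2.002
vertex 3.946 -0.479 -1.381
vertex 2.146 -0.544 -1.028
endloop
endfacet
facet normal 0.110 -0.913 0.392
outer loop
vertex 2.146 -0.544 -1.028
vertex 3.946 -0.479 -1.381
vertex 2.705 -0.21 -0.407
endloop
endfacet
facet normal -0.776 0.168 0.608
outer loop
vertex 2.146 -0.544 -1.028
vertex 2.705 -0.21 -0.407
vertex 2.34 0.334 -1.023
endloop
endfacet

endsolid
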